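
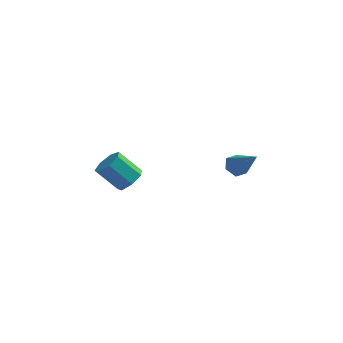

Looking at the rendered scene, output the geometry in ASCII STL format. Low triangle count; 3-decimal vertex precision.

solid 
facet normal 0.696 -0.034 -0.717
outer loop
vertex -2.893 -0.479 -1.354
vertex -3.396 -0.334 -1.849
vertex -2.988 0.126 -1.475
endloop
endfacet
facet normal 0.701 0.244 0.670
outer loop
vertex -2.893 -0.479 -1.354
vertex -2.988 0.126 -1.475
vertex -3.882 -0.431 -0.336
endloop
endfacet
facet normal 0.701 0.244 0.670
outer loop
vertex -3.882 -0.431 -0.336
vertex -2.988 0.126 -1.475
vertex -3.977 0.175 -0.457
endloop
endfacet
facet normal -0.697 0.034 0.717
outer loop
vertex -3.882 -0.431 -0.336
vertex -3.977 0.175 -0.457
vertex -4.384 -0.286 -0.831
endloop
endfacet
facet normal 0.696 -0.034 -0.717
outer loop
vertex -2.988 0.126 -1.475
vertex -3.396 -0.334 -1.849
vertex -3.39 0.385 -1.877
endloop
endfacet
facet normal 0.319 0.909 0.267
outer loop
vertex -2.988 0.126 -1.475
vertex -3.39 0.385 -1.877
vertex -3.977 0.175 -0.457
endloop
endfacet
facet normal 0.320 0.909 0.267
outer loop
vertex -3.977 0.175 -0.457
vertex -3.39 0.385 -1.877
vertex -4.378 0.434 -0.859
endloop
endfacet
facet normal -0.697 0.034 0.717
outer loop
vertex -3.977 0.175 -0.457
vertex -4.378 0.434 -0.859
vertex -4.384 -0.286 -0.831
endloop
endfacet
facet normal 0.697 -0.034 -0.716
outer loop
vertex -3.39 0.385 -1.877
vertex -3.396 -0.334 -1.849
vertex -3.796 0.102 -2.259
endloop
endfacet
facet normal -0.304 0.891 -0.337
outer loop
vertex -3.39 0.385 -1.877
vertex -3.796 0.102 -2.259
vertex -4.378 0.434 -0.859
endloop
endfacet
facet normal -0.303 0.891 -0.337
outer loop
vertex -4.378 0.434 -0.859
vertex -3.796 0.102 -2.259
vertex -4.785 0.151 -1.241
endloop
endfacet
facet normal -0.696 0.034 0.717
outer loop
vertex -4.378 0.434 -0.859
vertex -4.785 0.151 -1.241
vertex -4.384 -0.286 -0.831
endloop
endfacet
facet normal 0.696 -0.035 -0.717
outer loop
vertex -3.796 0.102 -2.259
vertex -3.396 -0.334 -1.849
vertex -3.901 -0.509 -2.331
endloop
endfacet
facet normal -0.698 0.201 -0.688
outer loop
vertex -3.796 0.102 -2.259
vertex -3.901 -0.509 -2.331
vertex -4.785 0.151 -1.241
endloop
endfacet
facet normal -0.698 0.201 -0.687
outer loop
vertex -4.785 0.151 -1.241
vertex -3.901 -0.509 -2.331
vertex -4.89 -0.461 -1.313
endloop
endfacet
facet normal -0.696 0.035 0.718
outer loop
vertex -4.785 0.151 -1.241
vertex -4.89 -0.461 -1.313
vertex -4.384 -0.286 -0.831
endloop
endfacet
facet normal 0.696 -0.033 -0.717
outer loop
vertex -3.901 -0.509 -2.331
vertex -3.396 -0.334 -1.849
vertex -3.625 -0.989 -2.041
endloop
endfacet
facet normal -0.566 -0.640 -0.520
outer loop
vertex -3.901 -0.509 -2.331
vertex -3.625 -0.989 -2.041
vertex -4.89 -0.461 -1.313
endloop
endfacet
facet normal -0.566 -0.640 -0.520
outer loop
vertex -4.89 -0.461 -1.313
vertex -3.625 -0.989 -2.041
vertex -4.614 -0.941 -1.023
endloop
endfacet
facet normal -0.695 0.034 0.718
outer loop
vertex -4.89 -0.461 -1.313
vertex -4.614 -0.941 -1.023
vertex -4.384 -0.286 -0.831
endloop
endfacet
facet normal 0.697 -0.034 -0.717
outer loop
vertex -3.625 -0.989 -2.041
vertex -3.396 -0.334 -1.849
vertex -3.177 -0.976 -1.606
endloop
endfacet
facet normal -0.009 -0.999 0.039
outer loop
vertex -3.625 -0.989 -2.041
vertex -3.177 -0.976 -1.606
vertex -4.614 -0.941 -1.023
endloop
endfacet
facet normal -0.008 -0.999 0.040
outer loop
vertex -4.614 -0.941 -1.023
vertex -3.177 -0.976 -1.606
vertex -4.166 -0.927 -0.588
endloop
endfacet
facet normal -0.697 0.035 0.716
outer loop
vertex -4.614 -0.941 -1.023
vertex -4.166 -0.927 -0.588
vertex -4.384 -0.286 -0.831
endloop
endfacet
facet normal 0.696 -0.034 -0.717
outer loop
vertex -3.177 -0.976 -1.606
vertex -3.396 -0.334 -1.849
vertex -2.893 -0.479 -1.354
endloop
endfacet
facet normal 0.556 -0.606 0.569
outer loop
vertex -3.177 -0.976 -1.606
vertex -2.893 -0.479 -1.354
vertex -4.166 -0.927 -0.588
endloop
endfacet
facet normal 0.556 -0.607 0.568
outer loop
vertex -4.166 -0.927 -0.588
vertex -2.893 -0.479 -1.354
vertex -3.882 -0.431 -0.336
endloop
endfacet
facet normal -0.697 0.035 0.717
outer loop
vertex -4.166 -0.927 -0.588
vertex -3.882 -0.431 -0.336
vertex -4.384 -0.286 -0.831
endloop
endfacet
facet normal -0.576 0.417 -0.703
outer loop
vertex 1.565 -0.389 -0.059
vertex 1.186 -0.825 -0.007
vertex 1.129 -0.35 0.321
endloop
endfacet
facet normal 0.477 0.742 0.471
outer loop
vertex 1.565 -0.389 -0.059
vertex 1.129 -0.35 0.321
vertex 2.114 -1.495 1.127
endloop
endfacet
facet normal -0.577 0.416 -0.703
outer loop
vertex 1.129 -0.35 0.321
vertex 1.186 -0.825 -0.007
vertex 0.75 -0.786 0.374
endloop
endfacet
facet normal -0.297 0.365 0.882
outer loop
vertex 1.129 -0.35 0.321
vertex 0.75 -0.786 0.374
vertex 2.114 -1.495 1.127
endloop
endfacet
facet normal -0.577 0.416 -0.703
outer loop
vertex 0.75 -0.786 0.374
vertex 1.186 -0.825 -0.007
vertex 0.807 -1.261 0.046
endloop
endfacet
facet normal -0.603 -0.501 0.621
outer loop
vertex 0.75 -0.786 0.374
vertex 0.807 -1.261 0.046
vertex 2.114 -1.495 1.127
endloop
endfacet
facet normal -0.576 0.415 -0.704
outer loop
vertex 0.807 -1.261 0.046
vertex 1.186 -0.825 -0.007
vertex 1.243 -1.3 -0.334
endloop
endfacet
facet normal -0.134 -0.990 -0.052
outer loop
vertex 0.807 -1.261 0.046
vertex 1.243 -1.3 -0.334
vertex 2.114 -1.495 1.127
endloop
endfacet
facet normal -0.576 0.416 -0.704
outer loop
vertex 1.243 -1.3 -0.334
vertex 1.186 -0.825 -0.007
vertex 1.622 -0.865 -0.387
endloop
endfacet
facet normal 0.640 -0.614 -0.463
outer loop
vertex 1.243 -1.3 -0.334
vertex 1.622 -0.865 -0.387
vertex 2.114 -1.495 1.127
endloop
endfacet
facet normal -0.575 0.416 -0.704
outer loop
vertex 1.622 -0.865 -0.387
vertex 1.186 -0.825 -0.007
vertex 1.565 -0.389 -0.059
endloop
endfacet
facet normal 0.946 0.253 -0.202
outer loop
vertex 1.622 -0.865 -0.387
vertex 1.565 -0.389 -0.059
vertex 2.114 -1.495 1.127
endloop
endfacet

endsolid


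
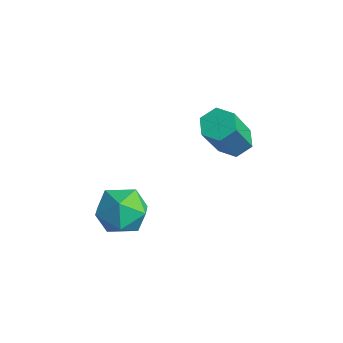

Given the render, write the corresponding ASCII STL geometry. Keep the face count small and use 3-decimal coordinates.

solid 
facet normal -0.214 0.493 -0.843
outer loop
vertex 0.487 2.974 -0.918
vertex 0.014 3.282 -0.618
vertex 0.604 3.529 -0.623
endloop
endfacet
facet normal 0.959 -0.055 -0.277
outer loop
vertex 0.487 2.974 -0.918
vertex 0.604 3.529 -0.623
vertex 0.96 1.89 0.937
endloop
endfacet
facet normal 0.960 -0.054 -0.276
outer loop
vertex 0.96 1.89 0.937
vertex 0.604 3.529 -0.623
vertex 1.076 2.446 1.232
endloop
endfacet
facet normal 0.216 -0.492 0.843
outer loop
vertex 0.96 1.89 0.937
vertex 1.076 2.446 1.232
vertex 0.486 2.198 1.238
endloop
endfacet
facet normal -0.213 0.492 -0.844
outer loop
vertex 0.604 3.529 -0.623
vertex 0.014 3.282 -0.618
vertex 0.13 3.838 -0.323
endloop
endfacet
facet normal 0.638 0.725 0.261
outer loop
vertex 0.604 3.529 -0.623
vertex 0.13 3.838 -0.323
vertex 1.076 2.446 1.232
endloop
endfacet
facet normal 0.638 0.725 0.261
outer loop
vertex 1.076 2.446 1.232
vertex 0.13 3.838 -0.323
vertex 0.603 2.754 1.533
endloop
endfacet
facet normal 0.216 -0.493 0.843
outer loop
vertex 1.076 2.446 1.232
vertex 0.603 2.754 1.533
vertex 0.486 2.198 1.238
endloop
endfacet
facet normal -0.216 0.492 -0.843
outer loop
vertex 0.13 3.838 -0.323
vertex 0.014 3.282 -0.618
vertex -0.46 3.59 -0.317
endloop
endfacet
facet normal -0.322 0.779 0.537
outer loop
vertex 0.13 3.838 -0.323
vertex -0.46 3.59 -0.317
vertex 0.603 2.754 1.533
endloop
endfacet
facet normal -0.323 0.779 0.538
outer loop
vertex 0.603 2.754 1.533
vertex -0.46 3.59 -0.317
vertex 0.013 2.506 1.538
endloop
endfacet
facet normal 0.214 -0.493 0.843
outer loop
vertex 0.603 2.754 1.533
vertex 0.013 2.506 1.538
vertex 0.486 2.198 1.238
endloop
endfacet
facet normal -0.216 0.492 -0.843
outer loop
vertex -0.46 3.59 -0.317
vertex 0.014 3.282 -0.618
vertex -0.576 3.034 -0.612
endloop
endfacet
facet normal -0.960 0.054 0.276
outer loop
vertex -0.46 3.59 -0.317
vertex -0.576 3.034 -0.612
vertex 0.013 2.506 1.538
endloop
endfacet
facet normal -0.959 0.055 0.276
outer loop
vertex 0.013 2.506 1.538
vertex -0.576 3.034 -0.612
vertex -0.104 1.951 1.243
endloop
endfacet
facet normal 0.214 -0.493 0.843
outer loop
vertex 0.013 2.506 1.538
vertex -0.104 1.951 1.243
vertex 0.486 2.198 1.238
endloop
endfacet
facet normal -0.216 0.493 -0.843
outer loop
vertex -0.576 3.034 -0.612
vertex 0.014 3.282 -0.618
vertex -0.103 2.726 -0.913
endloop
endfacet
facet normal -0.638 -0.725 -0.261
outer loop
vertex -0.576 3.034 -0.612
vertex -0.103 2.726 -0.913
vertex -0.104 1.951 1.243
endloop
endfacet
facet normal -0.638 -0.725 -0.261
outer loop
vertex -0.104 1.951 1.243
vertex -0.103 2.726 -0.913
vertex 0.37 1.642 0.943
endloop
endfacet
facet normal 0.213 -0.492 0.844
outer loop
vertex -0.104 1.951 1.243
vertex 0.37 1.642 0.943
vertex 0.486 2.198 1.238
endloop
endfacet
facet normal -0.214 0.493 -0.843
outer loop
vertex -0.103 2.726 -0.913
vertex 0.014 3.282 -0.618
vertex 0.487 2.974 -0.918
endloop
endfacet
facet normal 0.323 -0.779 -0.537
outer loop
vertex -0.103 2.726 -0.913
vertex 0.487 2.974 -0.918
vertex 0.37 1.642 0.943
endloop
endfacet
facet normal 0.322 -0.779 -0.538
outer loop
vertex 0.37 1.642 0.943
vertex 0.487 2.974 -0.918
vertex 0.96 1.89 0.937
endloop
endfacet
facet normal 0.216 -0.492 0.843
outer loop
vertex 0.37 1.642 0.943
vertex 0.96 1.89 0.937
vertex 0.486 2.198 1.238
endloop
endfacet
facet normal -0.223 -0.613 0.758
outer loop
vertex -1.747 -0.574 -2.268
vertex -1.272 -1.311 -2.724
vertex -0.783 -0.719 -2.101
endloop
endfacet
facet normal -0.162 0.060 0.985
outer loop
vertex -1.747 -0.574 -2.268
vertex -0.783 -0.719 -2.101
vertex -1.132 0.199 -2.214
endloop
endfacet
facet normal -0.632 0.459 0.624
outer loop
vertex -1.747 -0.574 -2.268
vertex -1.132 0.199 -2.214
vertex -1.836 0.174 -2.908
endloop
endfacet
facet normal -0.984 0.032 0.174
outer loop
vertex -1.747 -0.574 -2.268
vertex -1.836 0.174 -2.908
vertex -1.922 -0.759 -3.223
endloop
endfacet
facet normal -0.732 -0.631 0.256
outer loop
vertex -1.747 -0.574 -2.268
vertex -1.922 -0.759 -3.223
vertex -1.272 -1.311 -2.724
endloop
endfacet
facet normal 0.494 0.289 0.820
outer loop
vertex -1.132 0.199 -2.214
vertex -0.783 -0.719 -2.101
vertex -0.278 -0.061 -2.637
endloop
endfacet
facet normal 0.393 -0.801 0.452
outer loop
vertex -0.783 -0.719 -2.101
vertex -1.272 -1.311 -2.724
vertex -0.364 -0.994 -2.952
endloop
endfacet
facet normal -0.430 -0.829 -0.358
outer loop
vertex -1.272 -1.311 -2.724
vertex -1.922 -0.759 -3.223
vertex -1.068 -1.019 -3.646
endloop
endfacet
facet normal -0.837 0.243 -0.491
outer loop
vertex -1.922 -0.759 -3.223
vertex -1.836 0.174 -2.908
vertex -1.417 -0.101 -3.759
endloop
endfacet
facet normal -0.267 0.934 0.237
outer loop
vertex -1.836 0.174 -2.908
vertex -1.132 0.199 -2.214
vertex -0.928 0.491 -3.136
endloop
endfacet
facet normal 0.984 -0.032 -0.174
outer loop
vertex -0.453 -0.246 -3.592
vertex -0.278 -0.061 -2.637
vertex -0.364 -0.994 -2.952
endloop
endfacet
facet normal 0.632 -0.459 -0.624
outer loop
vertex -0.453 -0.246 -3.592
vertex -0.364 -0.994 -2.952
vertex -1.068 -1.019 -3.646
endloop
endfacet
facet normal 0.162 -0.060 -0.985
outer loop
vertex -0.453 -0.246 -3.592
vertex -1.068 -1.019 -3.646
vertex -1.417 -0.101 -3.759
endloop
endfacet
facet normal 0.223 0.613 -0.758
outer loop
vertex -0.453 -0.246 -3.592
vertex -1.417 -0.101 -3.759
vertex -0.928 0.491 -3.136
endloop
endfacet
facet normal 0.732 0.631 -0.256
outer loop
vertex -0.453 -0.246 -3.592
vertex -0.928 0.491 -3.136
vertex -0.278 -0.061 -2.637
endloop
endfacet
facet normal 0.837 -0.243 0.491
outer loop
vertex -0.364 -0.994 -2.952
vertex -0.278 -0.061 -2.637
vertex -0.783 -0.719 -2.101
endloop
endfacet
facet normal 0.267 -0.934 -0.237
outer loop
vertex -1.068 -1.019 -3.646
vertex -0.364 -0.994 -2.952
vertex -1.272 -1.311 -2.724
endloop
endfacet
facet normal -0.494 -0.289 -0.820
outer loop
vertex -1.417 -0.101 -3.759
vertex -1.068 -1.019 -3.646
vertex -1.922 -0.759 -3.223
endloop
endfacet
facet normal -0.393 0.801 -0.452
outer loop
vertex -0.928 0.491 -3.136
vertex -1.417 -0.101 -3.759
vertex -1.836 0.174 -2.908
endloop
endfacet
facet normal 0.430 0.829 0.358
outer loop
vertex -0.278 -0.061 -2.637
vertex -0.928 0.491 -3.136
vertex -1.132 0.199 -2.214
endloop
endfacet

endsolid


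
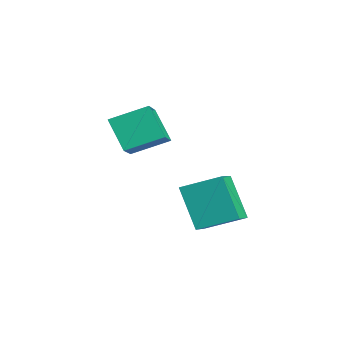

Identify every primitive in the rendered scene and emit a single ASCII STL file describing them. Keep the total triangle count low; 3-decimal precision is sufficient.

solid 
facet normal -0.560 -0.272 0.783
outer loop
vertex -0.436 -0.309 2.899
vertex -1.692 0.165 2.165
vertex -0.633 -1.913 2.201
endloop
endfacet
facet normal 0.820 -0.310 0.480
outer loop
vertex 0.332 -1.445 0.855
vertex -0.436 -0.309 2.899
vertex -0.633 -1.913 2.201
endloop
endfacet
facet normal -0.561 -0.272 0.782
outer loop
vertex -0.633 -1.913 2.201
vertex -1.692 0.165 2.165
vertex -1.888 -1.439 1.466
endloop
endfacet
facet normal -0.112 -0.911 -0.397
outer loop
vertex -1.888 -1.439 1.466
vertex 0.332 -1.445 0.855
vertex -0.633 -1.913 2.201
endloop
endfacet
facet normal 0.112 0.911 0.397
outer loop
vertex -0.436 -0.309 2.899
vertex -0.727 0.633 0.819
vertex -1.692 0.165 2.165
endloop
endfacet
facet normal 0.821 -0.310 0.480
outer loop
vertex 0.528 0.159 1.554
vertex -0.436 -0.309 2.899
vertex 0.332 -1.445 0.855
endloop
endfacet
facet normal 0.112 0.911 0.397
outer loop
vertex 0.528 0.159 1.554
vertex -0.727 0.633 0.819
vertex -0.436 -0.309 2.899
endloop
endfacet
facet normal -0.820 0.310 -0.481
outer loop
vertex -1.692 0.165 2.165
vertex -0.727 0.633 0.819
vertex -1.888 -1.439 1.466
endloop
endfacet
facet normal -0.112 -0.911 -0.397
outer loop
vertex -0.924 -0.971 0.121
vertex 0.332 -1.445 0.855
vertex -1.888 -1.439 1.466
endloop
endfacet
facet normal -0.821 0.310 -0.480
outer loop
vertex -1.888 -1.439 1.466
vertex -0.727 0.633 0.819
vertex -0.924 -0.971 0.121
endloop
endfacet
facet normal 0.560 0.273 -0.782
outer loop
vertex -0.924 -0.971 0.121
vertex 0.528 0.159 1.554
vertex 0.332 -1.445 0.855
endloop
endfacet
facet normal 0.561 0.272 -0.782
outer loop
vertex -0.727 0.633 0.819
vertex 0.528 0.159 1.554
vertex -0.924 -0.971 0.121
endloop
endfacet
facet normal -0.499 -0.205 0.842
outer loop
vertex 3.524 1.762 0.572
vertex 2.472 2.329 0.086
vertex 3.006 0.214 -0.113
endloop
endfacet
facet normal 0.816 -0.439 0.376
outer loop
vertex 4.068 0.651 -1.906
vertex 3.524 1.762 0.572
vertex 3.006 0.214 -0.113
endloop
endfacet
facet normal -0.498 -0.205 0.842
outer loop
vertex 3.006 0.214 -0.113
vertex 2.472 2.329 0.086
vertex 1.953 0.781 -0.598
endloop
endfacet
facet normal -0.293 -0.875 -0.387
outer loop
vertex 1.953 0.781 -0.598
vertex 4.068 0.651 -1.906
vertex 3.006 0.214 -0.113
endloop
endfacet
facet normal 0.293 0.875 0.387
outer loop
vertex 3.524 1.762 0.572
vertex 3.534 2.766 -1.707
vertex 2.472 2.329 0.086
endloop
endfacet
facet normal 0.816 -0.440 0.376
outer loop
vertex 4.587 2.199 -1.222
vertex 3.524 1.762 0.572
vertex 4.068 0.651 -1.906
endloop
endfacet
facet normal 0.293 0.875 0.387
outer loop
vertex 4.587 2.199 -1.222
vertex 3.534 2.766 -1.707
vertex 3.524 1.762 0.572
endloop
endfacet
facet normal -0.816 0.440 -0.376
outer loop
vertex 2.472 2.329 0.086
vertex 3.534 2.766 -1.707
vertex 1.953 0.781 -0.598
endloop
endfacet
facet normal -0.293 -0.875 -0.387
outer loop
vertex 3.016 1.218 -2.392
vertex 4.068 0.651 -1.906
vertex 1.953 0.781 -0.598
endloop
endfacet
facet normal -0.816 0.439 -0.376
outer loop
vertex 1.953 0.781 -0.598
vertex 3.534 2.766 -1.707
vertex 3.016 1.218 -2.392
endloop
endfacet
facet normal 0.499 0.205 -0.842
outer loop
vertex 3.016 1.218 -2.392
vertex 4.587 2.199 -1.222
vertex 4.068 0.651 -1.906
endloop
endfacet
facet normal 0.499 0.206 -0.842
outer loop
vertex 3.534 2.766 -1.707
vertex 4.587 2.199 -1.222
vertex 3.016 1.218 -2.392
endloop
endfacet

endsolid


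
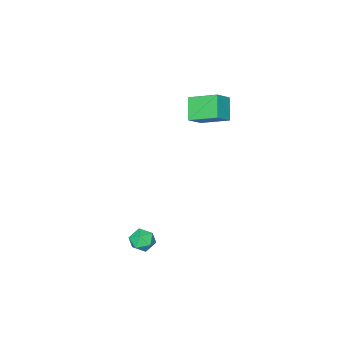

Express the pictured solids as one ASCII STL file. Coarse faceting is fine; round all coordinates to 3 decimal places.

solid 
facet normal 0.050 0.702 0.711
outer loop
vertex 3.487 1.89 -3.059
vertex 2.934 1.488 -2.623
vertex 3.722 1.33 -2.523
endloop
endfacet
facet normal 0.675 0.638 0.370
outer loop
vertex 3.487 1.89 -3.059
vertex 3.722 1.33 -2.523
vertex 4.08 1.372 -3.248
endloop
endfacet
facet normal 0.562 0.761 -0.323
outer loop
vertex 3.487 1.89 -3.059
vertex 4.08 1.372 -3.248
vertex 3.514 1.557 -3.796
endloop
endfacet
facet normal -0.133 0.901 -0.412
outer loop
vertex 3.487 1.89 -3.059
vertex 3.514 1.557 -3.796
vertex 2.806 1.629 -3.41
endloop
endfacet
facet normal -0.449 0.864 0.228
outer loop
vertex 3.487 1.89 -3.059
vertex 2.806 1.629 -3.41
vertex 2.934 1.488 -2.623
endloop
endfacet
facet normal 0.897 -0.037 0.441
outer loop
vertex 4.08 1.372 -3.248
vertex 3.722 1.33 -2.523
vertex 3.894 0.651 -2.93
endloop
endfacet
facet normal -0.113 0.065 0.991
outer loop
vertex 3.722 1.33 -2.523
vertex 2.934 1.488 -2.623
vertex 3.186 0.723 -2.544
endloop
endfacet
facet normal -0.921 0.330 0.209
outer loop
vertex 2.934 1.488 -2.623
vertex 2.806 1.629 -3.41
vertex 2.62 0.908 -3.092
endloop
endfacet
facet normal -0.410 0.390 -0.824
outer loop
vertex 2.806 1.629 -3.41
vertex 3.514 1.557 -3.796
vertex 2.978 0.95 -3.817
endloop
endfacet
facet normal 0.713 0.165 -0.681
outer loop
vertex 3.514 1.557 -3.796
vertex 4.08 1.372 -3.248
vertex 3.766 0.792 -3.717
endloop
endfacet
facet normal 0.133 -0.901 0.412
outer loop
vertex 3.213 0.39 -3.281
vertex 3.894 0.651 -2.93
vertex 3.186 0.723 -2.544
endloop
endfacet
facet normal -0.562 -0.761 0.323
outer loop
vertex 3.213 0.39 -3.281
vertex 3.186 0.723 -2.544
vertex 2.62 0.908 -3.092
endloop
endfacet
facet normal -0.675 -0.638 -0.370
outer loop
vertex 3.213 0.39 -3.281
vertex 2.62 0.908 -3.092
vertex 2.978 0.95 -3.817
endloop
endfacet
facet normal -0.050 -0.702 -0.711
outer loop
vertex 3.213 0.39 -3.281
vertex 2.978 0.95 -3.817
vertex 3.766 0.792 -3.717
endloop
endfacet
facet normal 0.449 -0.864 -0.228
outer loop
vertex 3.213 0.39 -3.281
vertex 3.766 0.792 -3.717
vertex 3.894 0.651 -2.93
endloop
endfacet
facet normal 0.410 -0.390 0.824
outer loop
vertex 3.186 0.723 -2.544
vertex 3.894 0.651 -2.93
vertex 3.722 1.33 -2.523
endloop
endfacet
facet normal -0.713 -0.165 0.681
outer loop
vertex 2.62 0.908 -3.092
vertex 3.186 0.723 -2.544
vertex 2.934 1.488 -2.623
endloop
endfacet
facet normal -0.897 0.037 -0.441
outer loop
vertex 2.978 0.95 -3.817
vertex 2.62 0.908 -3.092
vertex 2.806 1.629 -3.41
endloop
endfacet
facet normal 0.113 -0.065 -0.991
outer loop
vertex 3.766 0.792 -3.717
vertex 2.978 0.95 -3.817
vertex 3.514 1.557 -3.796
endloop
endfacet
facet normal 0.921 -0.330 -0.209
outer loop
vertex 3.894 0.651 -2.93
vertex 3.766 0.792 -3.717
vertex 4.08 1.372 -3.248
endloop
endfacet
facet normal -0.500 -0.505 0.703
outer loop
vertex -2.783 0.666 5.205
vertex -3.823 0.611 4.426
vertex -2.168 -0.929 4.497
endloop
endfacet
facet normal 0.799 0.042 0.599
outer loop
vertex -1.397 -0.151 3.414
vertex -2.783 0.666 5.205
vertex -2.168 -0.929 4.497
endloop
endfacet
facet normal -0.500 -0.505 0.703
outer loop
vertex -2.168 -0.929 4.497
vertex -3.823 0.611 4.426
vertex -3.207 -0.984 3.718
endloop
endfacet
facet normal 0.332 -0.862 -0.383
outer loop
vertex -3.207 -0.984 3.718
vertex -1.397 -0.151 3.414
vertex -2.168 -0.929 4.497
endloop
endfacet
facet normal -0.332 0.862 0.383
outer loop
vertex -2.783 0.666 5.205
vertex -3.052 1.389 3.343
vertex -3.823 0.611 4.426
endloop
endfacet
facet normal 0.799 0.043 0.599
outer loop
vertex -2.013 1.444 4.122
vertex -2.783 0.666 5.205
vertex -1.397 -0.151 3.414
endloop
endfacet
facet normal -0.333 0.862 0.383
outer loop
vertex -2.013 1.444 4.122
vertex -3.052 1.389 3.343
vertex -2.783 0.666 5.205
endloop
endfacet
facet normal -0.799 -0.043 -0.600
outer loop
vertex -3.823 0.611 4.426
vertex -3.052 1.389 3.343
vertex -3.207 -0.984 3.718
endloop
endfacet
facet normal 0.332 -0.862 -0.383
outer loop
vertex -2.437 -0.206 2.635
vertex -1.397 -0.151 3.414
vertex -3.207 -0.984 3.718
endloop
endfacet
facet normal -0.800 -0.042 -0.599
outer loop
vertex -3.207 -0.984 3.718
vertex -3.052 1.389 3.343
vertex -2.437 -0.206 2.635
endloop
endfacet
facet normal 0.500 0.505 -0.703
outer loop
vertex -2.437 -0.206 2.635
vertex -2.013 1.444 4.122
vertex -1.397 -0.151 3.414
endloop
endfacet
facet normal 0.500 0.505 -0.703
outer loop
vertex -3.052 1.389 3.343
vertex -2.013 1.444 4.122
vertex -2.437 -0.206 2.635
endloop
endfacet

endsolid


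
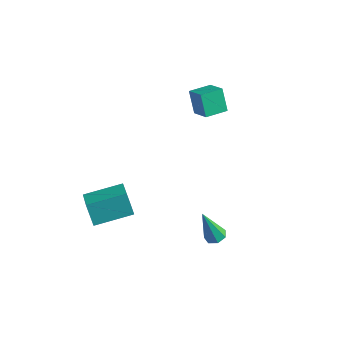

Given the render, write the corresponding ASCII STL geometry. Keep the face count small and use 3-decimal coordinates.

solid 
facet normal -0.808 0.303 -0.506
outer loop
vertex -2.193 3.274 3.306
vertex -1.721 4.385 3.219
vertex -1.6 2.932 2.154
endloop
endfacet
facet normal -0.390 -0.918 0.071
outer loop
vertex -0.599 2.555 2.781
vertex -2.193 3.274 3.306
vertex -1.6 2.932 2.154
endloop
endfacet
facet normal -0.808 0.303 -0.506
outer loop
vertex -1.6 2.932 2.154
vertex -1.721 4.385 3.219
vertex -1.128 4.043 2.067
endloop
endfacet
facet normal 0.442 -0.255 -0.860
outer loop
vertex -1.128 4.043 2.067
vertex -0.599 2.555 2.781
vertex -1.6 2.932 2.154
endloop
endfacet
facet normal -0.442 0.255 0.860
outer loop
vertex -2.193 3.274 3.306
vertex -0.72 4.008 3.846
vertex -1.721 4.385 3.219
endloop
endfacet
facet normal -0.390 -0.918 0.071
outer loop
vertex -1.192 2.897 3.933
vertex -2.193 3.274 3.306
vertex -0.599 2.555 2.781
endloop
endfacet
facet normal -0.442 0.255 0.860
outer loop
vertex -1.192 2.897 3.933
vertex -0.72 4.008 3.846
vertex -2.193 3.274 3.306
endloop
endfacet
facet normal 0.390 0.918 -0.071
outer loop
vertex -1.721 4.385 3.219
vertex -0.72 4.008 3.846
vertex -1.128 4.043 2.067
endloop
endfacet
facet normal 0.442 -0.255 -0.860
outer loop
vertex -0.127 3.666 2.694
vertex -0.599 2.555 2.781
vertex -1.128 4.043 2.067
endloop
endfacet
facet normal 0.390 0.918 -0.071
outer loop
vertex -1.128 4.043 2.067
vertex -0.72 4.008 3.846
vertex -0.127 3.666 2.694
endloop
endfacet
facet normal 0.808 -0.303 0.506
outer loop
vertex -0.127 3.666 2.694
vertex -1.192 2.897 3.933
vertex -0.599 2.555 2.781
endloop
endfacet
facet normal 0.808 -0.303 0.506
outer loop
vertex -0.72 4.008 3.846
vertex -1.192 2.897 3.933
vertex -0.127 3.666 2.694
endloop
endfacet
facet normal 0.257 0.203 -0.945
outer loop
vertex 2.773 -0.872 -2.384
vertex 2.343 -0.5 -2.421
vertex 2.88 -0.406 -2.255
endloop
endfacet
facet normal 0.847 -0.313 0.430
outer loop
vertex 2.773 -0.872 -2.384
vertex 2.88 -0.406 -2.255
vertex 1.837 -0.9 -0.559
endloop
endfacet
facet normal 0.257 0.203 -0.945
outer loop
vertex 2.88 -0.406 -2.255
vertex 2.343 -0.5 -2.421
vertex 2.582 -0.011 -2.251
endloop
endfacet
facet normal 0.667 0.497 0.555
outer loop
vertex 2.88 -0.406 -2.255
vertex 2.582 -0.011 -2.251
vertex 1.837 -0.9 -0.559
endloop
endfacet
facet normal 0.256 0.203 -0.945
outer loop
vertex 2.582 -0.011 -2.251
vertex 2.343 -0.5 -2.421
vertex 2.104 0.015 -2.375
endloop
endfacet
facet normal -0.066 0.895 0.441
outer loop
vertex 2.582 -0.011 -2.251
vertex 2.104 0.015 -2.375
vertex 1.837 -0.9 -0.559
endloop
endfacet
facet normal 0.255 0.203 -0.945
outer loop
vertex 2.104 0.015 -2.375
vertex 2.343 -0.5 -2.421
vertex 1.805 -0.346 -2.533
endloop
endfacet
facet normal -0.795 0.581 0.176
outer loop
vertex 2.104 0.015 -2.375
vertex 1.805 -0.346 -2.533
vertex 1.837 -0.9 -0.559
endloop
endfacet
facet normal 0.255 0.204 -0.945
outer loop
vertex 1.805 -0.346 -2.533
vertex 2.343 -0.5 -2.421
vertex 1.912 -0.823 -2.607
endloop
endfacet
facet normal -0.976 -0.212 -0.044
outer loop
vertex 1.805 -0.346 -2.533
vertex 1.912 -0.823 -2.607
vertex 1.837 -0.9 -0.559
endloop
endfacet
facet normal 0.256 0.203 -0.945
outer loop
vertex 1.912 -0.823 -2.607
vertex 2.343 -0.5 -2.421
vertex 2.342 -1.057 -2.541
endloop
endfacet
facet normal -0.471 -0.880 -0.050
outer loop
vertex 1.912 -0.823 -2.607
vertex 2.342 -1.057 -2.541
vertex 1.837 -0.9 -0.559
endloop
endfacet
facet normal 0.257 0.203 -0.945
outer loop
vertex 2.342 -1.057 -2.541
vertex 2.343 -0.5 -2.421
vertex 2.773 -0.872 -2.384
endloop
endfacet
facet normal 0.340 -0.927 0.160
outer loop
vertex 2.342 -1.057 -2.541
vertex 2.773 -0.872 -2.384
vertex 1.837 -0.9 -0.559
endloop
endfacet
facet normal -0.662 0.612 -0.433
outer loop
vertex -4.972 -1.71 -3.063
vertex -3.729 -0.089 -2.672
vertex -4.37 -1.889 -4.235
endloop
endfacet
facet normal -0.598 -0.779 -0.188
outer loop
vertex -3.351 -2.831 -3.568
vertex -4.972 -1.71 -3.063
vertex -4.37 -1.889 -4.235
endloop
endfacet
facet normal -0.662 0.612 -0.433
outer loop
vertex -4.37 -1.889 -4.235
vertex -3.729 -0.089 -2.672
vertex -3.127 -0.268 -3.844
endloop
endfacet
facet normal 0.453 -0.134 -0.881
outer loop
vertex -3.127 -0.268 -3.844
vertex -3.351 -2.831 -3.568
vertex -4.37 -1.889 -4.235
endloop
endfacet
facet normal -0.453 0.134 0.881
outer loop
vertex -4.972 -1.71 -3.063
vertex -2.71 -1.031 -2.005
vertex -3.729 -0.089 -2.672
endloop
endfacet
facet normal -0.598 -0.779 -0.188
outer loop
vertex -3.953 -2.652 -2.396
vertex -4.972 -1.71 -3.063
vertex -3.351 -2.831 -3.568
endloop
endfacet
facet normal -0.453 0.134 0.881
outer loop
vertex -3.953 -2.652 -2.396
vertex -2.71 -1.031 -2.005
vertex -4.972 -1.71 -3.063
endloop
endfacet
facet normal 0.598 0.779 0.188
outer loop
vertex -3.729 -0.089 -2.672
vertex -2.71 -1.031 -2.005
vertex -3.127 -0.268 -3.844
endloop
endfacet
facet normal 0.453 -0.134 -0.881
outer loop
vertex -2.108 -1.21 -3.177
vertex -3.351 -2.831 -3.568
vertex -3.127 -0.268 -3.844
endloop
endfacet
facet normal 0.598 0.779 0.188
outer loop
vertex -3.127 -0.268 -3.844
vertex -2.71 -1.031 -2.005
vertex -2.108 -1.21 -3.177
endloop
endfacet
facet normal 0.662 -0.612 0.433
outer loop
vertex -2.108 -1.21 -3.177
vertex -3.953 -2.652 -2.396
vertex -3.351 -2.831 -3.568
endloop
endfacet
facet normal 0.662 -0.612 0.433
outer loop
vertex -2.71 -1.031 -2.005
vertex -3.953 -2.652 -2.396
vertex -2.108 -1.21 -3.177
endloop
endfacet

endsolid


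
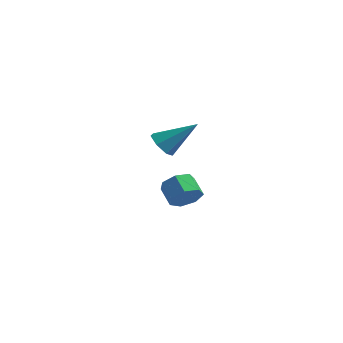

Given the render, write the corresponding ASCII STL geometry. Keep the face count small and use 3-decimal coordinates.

solid 
facet normal 0.743 -0.336 -0.579
outer loop
vertex -2.152 3.181 -2.834
vertex -2.633 2.35 -2.969
vertex -2.674 3.165 -3.494
endloop
endfacet
facet normal 0.252 0.942 -0.222
outer loop
vertex -2.152 3.181 -2.834
vertex -2.674 3.165 -3.494
vertex -3.125 3.621 -2.075
endloop
endfacet
facet normal 0.252 0.942 -0.222
outer loop
vertex -3.125 3.621 -2.075
vertex -2.674 3.165 -3.494
vertex -3.647 3.605 -2.735
endloop
endfacet
facet normal -0.743 0.336 0.579
outer loop
vertex -3.125 3.621 -2.075
vertex -3.647 3.605 -2.735
vertex -3.607 2.79 -2.211
endloop
endfacet
facet normal 0.742 -0.336 -0.580
outer loop
vertex -2.674 3.165 -3.494
vertex -2.633 2.35 -2.969
vertex -3.166 2.535 -3.759
endloop
endfacet
facet normal -0.328 0.572 -0.752
outer loop
vertex -2.674 3.165 -3.494
vertex -3.166 2.535 -3.759
vertex -3.647 3.605 -2.735
endloop
endfacet
facet normal -0.328 0.572 -0.752
outer loop
vertex -3.647 3.605 -2.735
vertex -3.166 2.535 -3.759
vertex -4.139 2.975 -3.0
endloop
endfacet
facet normal -0.742 0.336 0.579
outer loop
vertex -3.647 3.605 -2.735
vertex -4.139 2.975 -3.0
vertex -3.607 2.79 -2.211
endloop
endfacet
facet normal 0.743 -0.336 -0.580
outer loop
vertex -3.166 2.535 -3.759
vertex -2.633 2.35 -2.969
vertex -3.256 1.766 -3.429
endloop
endfacet
facet normal -0.661 -0.229 -0.714
outer loop
vertex -3.166 2.535 -3.759
vertex -3.256 1.766 -3.429
vertex -4.139 2.975 -3.0
endloop
endfacet
facet normal -0.661 -0.229 -0.715
outer loop
vertex -4.139 2.975 -3.0
vertex -3.256 1.766 -3.429
vertex -4.229 2.206 -2.671
endloop
endfacet
facet normal -0.743 0.335 0.579
outer loop
vertex -4.139 2.975 -3.0
vertex -4.229 2.206 -2.671
vertex -3.607 2.79 -2.211
endloop
endfacet
facet normal 0.743 -0.336 -0.579
outer loop
vertex -3.256 1.766 -3.429
vertex -2.633 2.35 -2.969
vertex -2.878 1.437 -2.753
endloop
endfacet
facet normal -0.496 -0.857 -0.140
outer loop
vertex -3.256 1.766 -3.429
vertex -2.878 1.437 -2.753
vertex -4.229 2.206 -2.671
endloop
endfacet
facet normal -0.496 -0.857 -0.141
outer loop
vertex -4.229 2.206 -2.671
vertex -2.878 1.437 -2.753
vertex -3.851 1.876 -1.995
endloop
endfacet
facet normal -0.743 0.335 0.579
outer loop
vertex -4.229 2.206 -2.671
vertex -3.851 1.876 -1.995
vertex -3.607 2.79 -2.211
endloop
endfacet
facet normal 0.742 -0.336 -0.580
outer loop
vertex -2.878 1.437 -2.753
vertex -2.633 2.35 -2.969
vertex -2.315 1.795 -2.24
endloop
endfacet
facet normal 0.042 -0.840 0.540
outer loop
vertex -2.878 1.437 -2.753
vertex -2.315 1.795 -2.24
vertex -3.851 1.876 -1.995
endloop
endfacet
facet normal 0.042 -0.840 0.541
outer loop
vertex -3.851 1.876 -1.995
vertex -2.315 1.795 -2.24
vertex -3.289 2.235 -1.481
endloop
endfacet
facet normal -0.743 0.335 0.579
outer loop
vertex -3.851 1.876 -1.995
vertex -3.289 2.235 -1.481
vertex -3.607 2.79 -2.211
endloop
endfacet
facet normal 0.743 -0.336 -0.579
outer loop
vertex -2.315 1.795 -2.24
vertex -2.633 2.35 -2.969
vertex -1.992 2.572 -2.276
endloop
endfacet
facet normal 0.549 -0.190 0.814
outer loop
vertex -2.315 1.795 -2.24
vertex -1.992 2.572 -2.276
vertex -3.289 2.235 -1.481
endloop
endfacet
facet normal 0.549 -0.190 0.814
outer loop
vertex -3.289 2.235 -1.481
vertex -1.992 2.572 -2.276
vertex -2.966 3.012 -1.517
endloop
endfacet
facet normal -0.743 0.336 0.579
outer loop
vertex -3.289 2.235 -1.481
vertex -2.966 3.012 -1.517
vertex -3.607 2.79 -2.211
endloop
endfacet
facet normal 0.743 -0.336 -0.579
outer loop
vertex -1.992 2.572 -2.276
vertex -2.633 2.35 -2.969
vertex -2.152 3.181 -2.834
endloop
endfacet
facet normal 0.642 0.603 0.474
outer loop
vertex -1.992 2.572 -2.276
vertex -2.152 3.181 -2.834
vertex -2.966 3.012 -1.517
endloop
endfacet
facet normal 0.642 0.602 0.474
outer loop
vertex -2.966 3.012 -1.517
vertex -2.152 3.181 -2.834
vertex -3.125 3.621 -2.075
endloop
endfacet
facet normal -0.743 0.336 0.579
outer loop
vertex -2.966 3.012 -1.517
vertex -3.125 3.621 -2.075
vertex -3.607 2.79 -2.211
endloop
endfacet
facet normal -0.625 -0.473 -0.621
outer loop
vertex 1.001 -3.257 2.552
vertex 0.492 -3.444 3.206
vertex 0.477 -2.761 2.701
endloop
endfacet
facet normal 0.512 0.693 -0.508
outer loop
vertex 1.001 -3.257 2.552
vertex 0.477 -2.761 2.701
vertex 1.848 -2.416 4.554
endloop
endfacet
facet normal -0.626 -0.473 -0.621
outer loop
vertex 0.477 -2.761 2.701
vertex 0.492 -3.444 3.206
vertex -0.036 -2.778 3.231
endloop
endfacet
facet normal -0.126 0.988 -0.091
outer loop
vertex 0.477 -2.761 2.701
vertex -0.036 -2.778 3.231
vertex 1.848 -2.416 4.554
endloop
endfacet
facet normal -0.626 -0.473 -0.621
outer loop
vertex -0.036 -2.778 3.231
vertex 0.492 -3.444 3.206
vertex -0.151 -3.297 3.742
endloop
endfacet
facet normal -0.514 0.657 0.552
outer loop
vertex -0.036 -2.778 3.231
vertex -0.151 -3.297 3.742
vertex 1.848 -2.416 4.554
endloop
endfacet
facet normal -0.625 -0.473 -0.620
outer loop
vertex -0.151 -3.297 3.742
vertex 0.492 -3.444 3.206
vertex 0.218 -3.926 3.85
endloop
endfacet
facet normal -0.357 -0.049 0.933
outer loop
vertex -0.151 -3.297 3.742
vertex 0.218 -3.926 3.85
vertex 1.848 -2.416 4.554
endloop
endfacet
facet normal -0.624 -0.474 -0.621
outer loop
vertex 0.218 -3.926 3.85
vertex 0.492 -3.444 3.206
vertex 0.794 -4.192 3.474
endloop
endfacet
facet normal 0.224 -0.600 0.768
outer loop
vertex 0.218 -3.926 3.85
vertex 0.794 -4.192 3.474
vertex 1.848 -2.416 4.554
endloop
endfacet
facet normal -0.624 -0.474 -0.621
outer loop
vertex 0.794 -4.192 3.474
vertex 0.492 -3.444 3.206
vertex 1.143 -3.894 2.896
endloop
endfacet
facet normal 0.794 -0.581 0.180
outer loop
vertex 0.794 -4.192 3.474
vertex 1.143 -3.894 2.896
vertex 1.848 -2.416 4.554
endloop
endfacet
facet normal -0.624 -0.474 -0.621
outer loop
vertex 1.143 -3.894 2.896
vertex 0.492 -3.444 3.206
vertex 1.001 -3.257 2.552
endloop
endfacet
facet normal 0.922 -0.004 -0.388
outer loop
vertex 1.143 -3.894 2.896
vertex 1.001 -3.257 2.552
vertex 1.848 -2.416 4.554
endloop
endfacet

endsolid


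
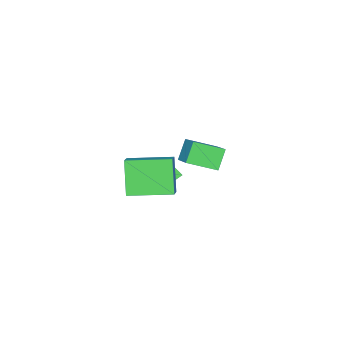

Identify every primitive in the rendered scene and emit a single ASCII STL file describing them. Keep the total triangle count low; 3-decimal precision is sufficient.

solid 
facet normal -0.349 -0.389 0.852
outer loop
vertex 2.224 -1.015 1.396
vertex 0.817 0.653 1.582
vertex 1.542 -1.533 0.88
endloop
endfacet
facet normal 0.643 -0.761 -0.085
outer loop
vertex 2.223 -0.773 -0.782
vertex 2.224 -1.015 1.396
vertex 1.542 -1.533 0.88
endloop
endfacet
facet normal -0.349 -0.389 0.852
outer loop
vertex 1.542 -1.533 0.88
vertex 0.817 0.653 1.582
vertex 0.135 0.135 1.066
endloop
endfacet
facet normal -0.682 -0.518 -0.516
outer loop
vertex 0.135 0.135 1.066
vertex 2.223 -0.773 -0.782
vertex 1.542 -1.533 0.88
endloop
endfacet
facet normal 0.682 0.518 0.516
outer loop
vertex 2.224 -1.015 1.396
vertex 1.498 1.413 -0.08
vertex 0.817 0.653 1.582
endloop
endfacet
facet normal 0.643 -0.761 -0.085
outer loop
vertex 2.905 -0.255 -0.266
vertex 2.224 -1.015 1.396
vertex 2.223 -0.773 -0.782
endloop
endfacet
facet normal 0.682 0.518 0.516
outer loop
vertex 2.905 -0.255 -0.266
vertex 1.498 1.413 -0.08
vertex 2.224 -1.015 1.396
endloop
endfacet
facet normal -0.643 0.761 0.085
outer loop
vertex 0.817 0.653 1.582
vertex 1.498 1.413 -0.08
vertex 0.135 0.135 1.066
endloop
endfacet
facet normal -0.682 -0.518 -0.516
outer loop
vertex 0.816 0.895 -0.596
vertex 2.223 -0.773 -0.782
vertex 0.135 0.135 1.066
endloop
endfacet
facet normal -0.643 0.761 0.085
outer loop
vertex 0.135 0.135 1.066
vertex 1.498 1.413 -0.08
vertex 0.816 0.895 -0.596
endloop
endfacet
facet normal 0.349 0.389 -0.852
outer loop
vertex 0.816 0.895 -0.596
vertex 2.905 -0.255 -0.266
vertex 2.223 -0.773 -0.782
endloop
endfacet
facet normal 0.349 0.389 -0.852
outer loop
vertex 1.498 1.413 -0.08
vertex 2.905 -0.255 -0.266
vertex 0.816 0.895 -0.596
endloop
endfacet
facet normal -0.820 0.285 0.496
outer loop
vertex -2.282 -2.771 -1.951
vertex -1.651 -2.07 -1.311
vertex -2.459 -1.874 -2.758
endloop
endfacet
facet normal -0.554 -0.615 -0.562
outer loop
vertex -1.549 -2.19 -3.309
vertex -2.282 -2.771 -1.951
vertex -2.459 -1.874 -2.758
endloop
endfacet
facet normal -0.820 0.285 0.496
outer loop
vertex -2.459 -1.874 -2.758
vertex -1.651 -2.07 -1.311
vertex -1.828 -1.173 -2.118
endloop
endfacet
facet normal -0.145 0.735 -0.662
outer loop
vertex -1.828 -1.173 -2.118
vertex -1.549 -2.19 -3.309
vertex -2.459 -1.874 -2.758
endloop
endfacet
facet normal 0.145 -0.735 0.662
outer loop
vertex -2.282 -2.771 -1.951
vertex -0.741 -2.386 -1.862
vertex -1.651 -2.07 -1.311
endloop
endfacet
facet normal -0.554 -0.615 -0.562
outer loop
vertex -1.372 -3.087 -2.502
vertex -2.282 -2.771 -1.951
vertex -1.549 -2.19 -3.309
endloop
endfacet
facet normal 0.145 -0.735 0.662
outer loop
vertex -1.372 -3.087 -2.502
vertex -0.741 -2.386 -1.862
vertex -2.282 -2.771 -1.951
endloop
endfacet
facet normal 0.554 0.615 0.562
outer loop
vertex -1.651 -2.07 -1.311
vertex -0.741 -2.386 -1.862
vertex -1.828 -1.173 -2.118
endloop
endfacet
facet normal -0.145 0.735 -0.662
outer loop
vertex -0.918 -1.489 -2.669
vertex -1.549 -2.19 -3.309
vertex -1.828 -1.173 -2.118
endloop
endfacet
facet normal 0.554 0.615 0.562
outer loop
vertex -1.828 -1.173 -2.118
vertex -0.741 -2.386 -1.862
vertex -0.918 -1.489 -2.669
endloop
endfacet
facet normal 0.820 -0.285 -0.496
outer loop
vertex -0.918 -1.489 -2.669
vertex -1.372 -3.087 -2.502
vertex -1.549 -2.19 -3.309
endloop
endfacet
facet normal 0.820 -0.285 -0.496
outer loop
vertex -0.741 -2.386 -1.862
vertex -1.372 -3.087 -2.502
vertex -0.918 -1.489 -2.669
endloop
endfacet
facet normal -0.640 0.690 -0.339
outer loop
vertex -4.962 -1.777 -2.131
vertex -4.037 -0.403 -1.082
vertex -4.192 -1.545 -3.114
endloop
endfacet
facet normal -0.472 -0.700 -0.535
outer loop
vertex -3.143 -2.677 -2.558
vertex -4.962 -1.777 -2.131
vertex -4.192 -1.545 -3.114
endloop
endfacet
facet normal -0.640 0.690 -0.339
outer loop
vertex -4.192 -1.545 -3.114
vertex -4.037 -0.403 -1.082
vertex -3.267 -0.172 -2.065
endloop
endfacet
facet normal 0.607 0.182 -0.774
outer loop
vertex -3.267 -0.172 -2.065
vertex -3.143 -2.677 -2.558
vertex -4.192 -1.545 -3.114
endloop
endfacet
facet normal -0.607 -0.182 0.774
outer loop
vertex -4.962 -1.777 -2.131
vertex -2.988 -1.535 -0.526
vertex -4.037 -0.403 -1.082
endloop
endfacet
facet normal -0.472 -0.701 -0.535
outer loop
vertex -3.913 -2.908 -1.575
vertex -4.962 -1.777 -2.131
vertex -3.143 -2.677 -2.558
endloop
endfacet
facet normal -0.607 -0.182 0.774
outer loop
vertex -3.913 -2.908 -1.575
vertex -2.988 -1.535 -0.526
vertex -4.962 -1.777 -2.131
endloop
endfacet
facet normal 0.473 0.701 0.535
outer loop
vertex -4.037 -0.403 -1.082
vertex -2.988 -1.535 -0.526
vertex -3.267 -0.172 -2.065
endloop
endfacet
facet normal 0.607 0.182 -0.774
outer loop
vertex -2.218 -1.303 -1.509
vertex -3.143 -2.677 -2.558
vertex -3.267 -0.172 -2.065
endloop
endfacet
facet normal 0.472 0.701 0.535
outer loop
vertex -3.267 -0.172 -2.065
vertex -2.988 -1.535 -0.526
vertex -2.218 -1.303 -1.509
endloop
endfacet
facet normal 0.640 -0.690 0.339
outer loop
vertex -2.218 -1.303 -1.509
vertex -3.913 -2.908 -1.575
vertex -3.143 -2.677 -2.558
endloop
endfacet
facet normal 0.640 -0.690 0.339
outer loop
vertex -2.988 -1.535 -0.526
vertex -3.913 -2.908 -1.575
vertex -2.218 -1.303 -1.509
endloop
endfacet

endsolid


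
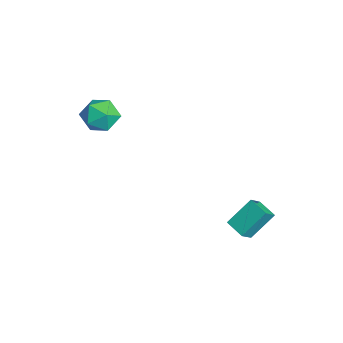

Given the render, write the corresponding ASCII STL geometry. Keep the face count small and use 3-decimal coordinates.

solid 
facet normal -0.884 -0.413 0.221
outer loop
vertex 2.541 2.7 0.544
vertex 2.099 3.28 -0.14
vertex 2.809 1.485 -0.658
endloop
endfacet
facet normal 0.442 -0.580 0.685
outer loop
vertex 3.781 1.94 -0.9
vertex 2.541 2.7 0.544
vertex 2.809 1.485 -0.658
endloop
endfacet
facet normal -0.884 -0.413 0.221
outer loop
vertex 2.809 1.485 -0.658
vertex 2.099 3.28 -0.14
vertex 2.367 2.065 -1.342
endloop
endfacet
facet normal 0.155 -0.702 -0.695
outer loop
vertex 2.367 2.065 -1.342
vertex 3.781 1.94 -0.9
vertex 2.809 1.485 -0.658
endloop
endfacet
facet normal -0.155 0.702 0.695
outer loop
vertex 2.541 2.7 0.544
vertex 3.071 3.735 -0.382
vertex 2.099 3.28 -0.14
endloop
endfacet
facet normal 0.442 -0.580 0.685
outer loop
vertex 3.513 3.155 0.302
vertex 2.541 2.7 0.544
vertex 3.781 1.94 -0.9
endloop
endfacet
facet normal -0.155 0.702 0.695
outer loop
vertex 3.513 3.155 0.302
vertex 3.071 3.735 -0.382
vertex 2.541 2.7 0.544
endloop
endfacet
facet normal -0.442 0.580 -0.685
outer loop
vertex 2.099 3.28 -0.14
vertex 3.071 3.735 -0.382
vertex 2.367 2.065 -1.342
endloop
endfacet
facet normal 0.155 -0.702 -0.695
outer loop
vertex 3.339 2.52 -1.584
vertex 3.781 1.94 -0.9
vertex 2.367 2.065 -1.342
endloop
endfacet
facet normal -0.442 0.580 -0.685
outer loop
vertex 2.367 2.065 -1.342
vertex 3.071 3.735 -0.382
vertex 3.339 2.52 -1.584
endloop
endfacet
facet normal 0.884 0.413 -0.221
outer loop
vertex 3.339 2.52 -1.584
vertex 3.513 3.155 0.302
vertex 3.781 1.94 -0.9
endloop
endfacet
facet normal 0.884 0.413 -0.221
outer loop
vertex 3.071 3.735 -0.382
vertex 3.513 3.155 0.302
vertex 3.339 2.52 -1.584
endloop
endfacet
facet normal -0.730 0.453 0.511
outer loop
vertex -3.772 -2.519 3.352
vertex -3.975 -3.442 3.881
vertex -3.257 -2.735 4.28
endloop
endfacet
facet normal -0.217 0.917 0.334
outer loop
vertex -3.772 -2.519 3.352
vertex -3.257 -2.735 4.28
vertex -2.715 -2.304 3.448
endloop
endfacet
facet normal -0.152 0.914 -0.377
outer loop
vertex -3.772 -2.519 3.352
vertex -2.715 -2.304 3.448
vertex -3.097 -2.744 2.535
endloop
endfacet
facet normal -0.625 0.448 -0.640
outer loop
vertex -3.772 -2.519 3.352
vertex -3.097 -2.744 2.535
vertex -3.875 -3.447 2.803
endloop
endfacet
facet normal -0.982 0.163 -0.092
outer loop
vertex -3.772 -2.519 3.352
vertex -3.875 -3.447 2.803
vertex -3.975 -3.442 3.881
endloop
endfacet
facet normal 0.397 0.684 0.613
outer loop
vertex -2.715 -2.304 3.448
vertex -3.257 -2.735 4.28
vertex -2.265 -3.093 4.037
endloop
endfacet
facet normal -0.434 -0.066 0.898
outer loop
vertex -3.257 -2.735 4.28
vertex -3.975 -3.442 3.881
vertex -3.043 -3.796 4.305
endloop
endfacet
facet normal -0.841 -0.536 -0.076
outer loop
vertex -3.975 -3.442 3.881
vertex -3.875 -3.447 2.803
vertex -3.425 -4.236 3.392
endloop
endfacet
facet normal -0.263 -0.076 -0.962
outer loop
vertex -3.875 -3.447 2.803
vertex -3.097 -2.744 2.535
vertex -2.883 -3.805 2.56
endloop
endfacet
facet normal 0.502 0.678 -0.537
outer loop
vertex -3.097 -2.744 2.535
vertex -2.715 -2.304 3.448
vertex -2.165 -3.098 2.959
endloop
endfacet
facet normal 0.625 -0.448 0.640
outer loop
vertex -2.368 -4.021 3.488
vertex -2.265 -3.093 4.037
vertex -3.043 -3.796 4.305
endloop
endfacet
facet normal 0.152 -0.914 0.377
outer loop
vertex -2.368 -4.021 3.488
vertex -3.043 -3.796 4.305
vertex -3.425 -4.236 3.392
endloop
endfacet
facet normal 0.217 -0.917 -0.334
outer loop
vertex -2.368 -4.021 3.488
vertex -3.425 -4.236 3.392
vertex -2.883 -3.805 2.56
endloop
endfacet
facet normal 0.730 -0.453 -0.511
outer loop
vertex -2.368 -4.021 3.488
vertex -2.883 -3.805 2.56
vertex -2.165 -3.098 2.959
endloop
endfacet
facet normal 0.982 -0.163 0.092
outer loop
vertex -2.368 -4.021 3.488
vertex -2.165 -3.098 2.959
vertex -2.265 -3.093 4.037
endloop
endfacet
facet normal 0.263 0.076 0.962
outer loop
vertex -3.043 -3.796 4.305
vertex -2.265 -3.093 4.037
vertex -3.257 -2.735 4.28
endloop
endfacet
facet normal -0.502 -0.678 0.537
outer loop
vertex -3.425 -4.236 3.392
vertex -3.043 -3.796 4.305
vertex -3.975 -3.442 3.881
endloop
endfacet
facet normal -0.397 -0.684 -0.613
outer loop
vertex -2.883 -3.805 2.56
vertex -3.425 -4.236 3.392
vertex -3.875 -3.447 2.803
endloop
endfacet
facet normal 0.434 0.066 -0.898
outer loop
vertex -2.165 -3.098 2.959
vertex -2.883 -3.805 2.56
vertex -3.097 -2.744 2.535
endloop
endfacet
facet normal 0.841 0.536 0.076
outer loop
vertex -2.265 -3.093 4.037
vertex -2.165 -3.098 2.959
vertex -2.715 -2.304 3.448
endloop
endfacet

endsolid


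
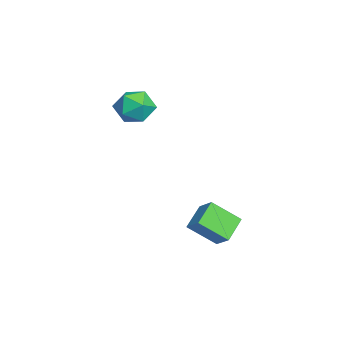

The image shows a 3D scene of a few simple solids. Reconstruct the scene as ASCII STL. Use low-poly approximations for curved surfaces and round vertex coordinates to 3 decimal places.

solid 
facet normal -0.736 0.245 0.631
outer loop
vertex -0.143 -3.104 3.53
vertex -0.03 -3.838 3.947
vertex 0.403 -3.144 4.182
endloop
endfacet
facet normal -0.404 0.828 0.389
outer loop
vertex -0.143 -3.104 3.53
vertex 0.403 -3.144 4.182
vertex 0.611 -2.712 3.478
endloop
endfacet
facet normal -0.454 0.830 -0.324
outer loop
vertex -0.143 -3.104 3.53
vertex 0.611 -2.712 3.478
vertex 0.306 -3.14 2.808
endloop
endfacet
facet normal -0.817 0.249 -0.520
outer loop
vertex -0.143 -3.104 3.53
vertex 0.306 -3.14 2.808
vertex -0.09 -3.836 3.097
endloop
endfacet
facet normal -0.991 -0.113 0.070
outer loop
vertex -0.143 -3.104 3.53
vertex -0.09 -3.836 3.097
vertex -0.03 -3.838 3.947
endloop
endfacet
facet normal 0.287 0.776 0.561
outer loop
vertex 0.611 -2.712 3.478
vertex 0.403 -3.144 4.182
vertex 1.19 -3.204 3.863
endloop
endfacet
facet normal -0.250 -0.167 0.954
outer loop
vertex 0.403 -3.144 4.182
vertex -0.03 -3.838 3.947
vertex 0.794 -3.9 4.152
endloop
endfacet
facet normal -0.664 -0.746 0.045
outer loop
vertex -0.03 -3.838 3.947
vertex -0.09 -3.836 3.097
vertex 0.489 -4.328 3.482
endloop
endfacet
facet normal -0.381 -0.161 -0.910
outer loop
vertex -0.09 -3.836 3.097
vertex 0.306 -3.14 2.808
vertex 0.697 -3.896 2.778
endloop
endfacet
facet normal 0.206 0.779 -0.592
outer loop
vertex 0.306 -3.14 2.808
vertex 0.611 -2.712 3.478
vertex 1.13 -3.202 3.013
endloop
endfacet
facet normal 0.817 -0.249 0.520
outer loop
vertex 1.243 -3.936 3.43
vertex 1.19 -3.204 3.863
vertex 0.794 -3.9 4.152
endloop
endfacet
facet normal 0.454 -0.830 0.324
outer loop
vertex 1.243 -3.936 3.43
vertex 0.794 -3.9 4.152
vertex 0.489 -4.328 3.482
endloop
endfacet
facet normal 0.404 -0.828 -0.389
outer loop
vertex 1.243 -3.936 3.43
vertex 0.489 -4.328 3.482
vertex 0.697 -3.896 2.778
endloop
endfacet
facet normal 0.736 -0.245 -0.631
outer loop
vertex 1.243 -3.936 3.43
vertex 0.697 -3.896 2.778
vertex 1.13 -3.202 3.013
endloop
endfacet
facet normal 0.991 0.113 -0.070
outer loop
vertex 1.243 -3.936 3.43
vertex 1.13 -3.202 3.013
vertex 1.19 -3.204 3.863
endloop
endfacet
facet normal 0.381 0.161 0.910
outer loop
vertex 0.794 -3.9 4.152
vertex 1.19 -3.204 3.863
vertex 0.403 -3.144 4.182
endloop
endfacet
facet normal -0.206 -0.779 0.592
outer loop
vertex 0.489 -4.328 3.482
vertex 0.794 -3.9 4.152
vertex -0.03 -3.838 3.947
endloop
endfacet
facet normal -0.287 -0.776 -0.561
outer loop
vertex 0.697 -3.896 2.778
vertex 0.489 -4.328 3.482
vertex -0.09 -3.836 3.097
endloop
endfacet
facet normal 0.250 0.167 -0.954
outer loop
vertex 1.13 -3.202 3.013
vertex 0.697 -3.896 2.778
vertex 0.306 -3.14 2.808
endloop
endfacet
facet normal 0.664 0.746 -0.045
outer loop
vertex 1.19 -3.204 3.863
vertex 1.13 -3.202 3.013
vertex 0.611 -2.712 3.478
endloop
endfacet
facet normal -0.639 -0.464 -0.614
outer loop
vertex 2.887 -1.188 -0.4
vertex 2.929 -0.125 -1.246
vertex 3.756 -1.659 -0.948
endloop
endfacet
facet normal -0.031 -0.782 0.623
outer loop
vertex 4.311 -1.255 -0.414
vertex 2.887 -1.188 -0.4
vertex 3.756 -1.659 -0.948
endloop
endfacet
facet normal -0.639 -0.464 -0.613
outer loop
vertex 3.756 -1.659 -0.948
vertex 2.929 -0.125 -1.246
vertex 3.797 -0.596 -1.795
endloop
endfacet
facet normal 0.769 -0.416 -0.485
outer loop
vertex 3.797 -0.596 -1.795
vertex 4.311 -1.255 -0.414
vertex 3.756 -1.659 -0.948
endloop
endfacet
facet normal -0.769 0.416 0.485
outer loop
vertex 2.887 -1.188 -0.4
vertex 3.484 0.279 -0.712
vertex 2.929 -0.125 -1.246
endloop
endfacet
facet normal -0.031 -0.782 0.622
outer loop
vertex 3.443 -0.784 0.135
vertex 2.887 -1.188 -0.4
vertex 4.311 -1.255 -0.414
endloop
endfacet
facet normal -0.769 0.416 0.485
outer loop
vertex 3.443 -0.784 0.135
vertex 3.484 0.279 -0.712
vertex 2.887 -1.188 -0.4
endloop
endfacet
facet normal 0.030 0.782 -0.623
outer loop
vertex 2.929 -0.125 -1.246
vertex 3.484 0.279 -0.712
vertex 3.797 -0.596 -1.795
endloop
endfacet
facet normal 0.769 -0.416 -0.485
outer loop
vertex 4.353 -0.192 -1.26
vertex 4.311 -1.255 -0.414
vertex 3.797 -0.596 -1.795
endloop
endfacet
facet normal 0.031 0.782 -0.623
outer loop
vertex 3.797 -0.596 -1.795
vertex 3.484 0.279 -0.712
vertex 4.353 -0.192 -1.26
endloop
endfacet
facet normal 0.639 0.463 0.614
outer loop
vertex 4.353 -0.192 -1.26
vertex 3.443 -0.784 0.135
vertex 4.311 -1.255 -0.414
endloop
endfacet
facet normal 0.639 0.464 0.614
outer loop
vertex 3.484 0.279 -0.712
vertex 3.443 -0.784 0.135
vertex 4.353 -0.192 -1.26
endloop
endfacet

endsolid


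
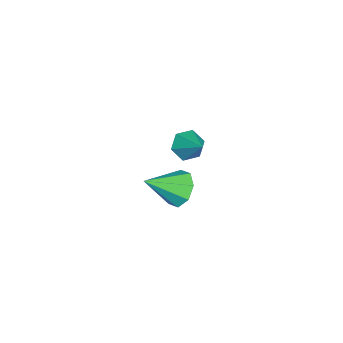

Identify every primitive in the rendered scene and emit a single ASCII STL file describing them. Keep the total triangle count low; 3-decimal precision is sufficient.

solid 
facet normal -0.425 0.717 -0.552
outer loop
vertex -1.947 -0.282 -2.503
vertex -2.548 -0.69 -2.57
vertex -2.316 -0.187 -2.095
endloop
endfacet
facet normal 0.740 0.310 0.597
outer loop
vertex -1.947 -0.282 -2.503
vertex -2.316 -0.187 -2.095
vertex -1.932 -1.73 -1.77
endloop
endfacet
facet normal -0.424 0.717 -0.553
outer loop
vertex -2.316 -0.187 -2.095
vertex -2.548 -0.69 -2.57
vertex -2.822 -0.386 -1.965
endloop
endfacet
facet normal 0.152 0.240 0.959
outer loop
vertex -2.316 -0.187 -2.095
vertex -2.822 -0.386 -1.965
vertex -1.932 -1.73 -1.77
endloop
endfacet
facet normal -0.425 0.717 -0.553
outer loop
vertex -2.822 -0.386 -1.965
vertex -2.548 -0.69 -2.57
vertex -3.167 -0.764 -2.19
endloop
endfacet
facet normal -0.421 -0.149 0.895
outer loop
vertex -2.822 -0.386 -1.965
vertex -3.167 -0.764 -2.19
vertex -1.932 -1.73 -1.77
endloop
endfacet
facet normal -0.425 0.717 -0.552
outer loop
vertex -3.167 -0.764 -2.19
vertex -2.548 -0.69 -2.57
vertex -3.15 -1.098 -2.637
endloop
endfacet
facet normal -0.641 -0.626 0.444
outer loop
vertex -3.167 -0.764 -2.19
vertex -3.15 -1.098 -2.637
vertex -1.932 -1.73 -1.77
endloop
endfacet
facet normal -0.425 0.717 -0.552
outer loop
vertex -3.15 -1.098 -2.637
vertex -2.548 -0.69 -2.57
vertex -2.78 -1.193 -3.045
endloop
endfacet
facet normal -0.381 -0.915 -0.132
outer loop
vertex -3.15 -1.098 -2.637
vertex -2.78 -1.193 -3.045
vertex -1.932 -1.73 -1.77
endloop
endfacet
facet normal -0.425 0.717 -0.552
outer loop
vertex -2.78 -1.193 -3.045
vertex -2.548 -0.69 -2.57
vertex -2.275 -0.994 -3.175
endloop
endfacet
facet normal 0.206 -0.845 -0.493
outer loop
vertex -2.78 -1.193 -3.045
vertex -2.275 -0.994 -3.175
vertex -1.932 -1.73 -1.77
endloop
endfacet
facet normal -0.426 0.717 -0.552
outer loop
vertex -2.275 -0.994 -3.175
vertex -2.548 -0.69 -2.57
vertex -1.929 -0.616 -2.951
endloop
endfacet
facet normal 0.778 -0.458 -0.430
outer loop
vertex -2.275 -0.994 -3.175
vertex -1.929 -0.616 -2.951
vertex -1.932 -1.73 -1.77
endloop
endfacet
facet normal -0.425 0.717 -0.552
outer loop
vertex -1.929 -0.616 -2.951
vertex -2.548 -0.69 -2.57
vertex -1.947 -0.282 -2.503
endloop
endfacet
facet normal 0.999 0.022 0.024
outer loop
vertex -1.929 -0.616 -2.951
vertex -1.947 -0.282 -2.503
vertex -1.932 -1.73 -1.77
endloop
endfacet
facet normal -0.615 -0.532 -0.582
outer loop
vertex -0.373 -0.167 1.056
vertex -0.792 -0.098 1.436
vertex -0.723 0.281 1.016
endloop
endfacet
facet normal 0.705 0.507 -0.496
outer loop
vertex -0.373 -0.167 1.056
vertex -0.723 0.281 1.016
vertex -0.128 0.478 2.064
endloop
endfacet
facet normal -0.616 -0.532 -0.581
outer loop
vertex -0.723 0.281 1.016
vertex -0.792 -0.098 1.436
vertex -1.142 0.351 1.396
endloop
endfacet
facet normal -0.002 0.983 -0.184
outer loop
vertex -0.723 0.281 1.016
vertex -1.142 0.351 1.396
vertex -0.128 0.478 2.064
endloop
endfacet
facet normal -0.616 -0.532 -0.581
outer loop
vertex -1.142 0.351 1.396
vertex -0.792 -0.098 1.436
vertex -1.211 -0.028 1.816
endloop
endfacet
facet normal -0.453 0.698 0.555
outer loop
vertex -1.142 0.351 1.396
vertex -1.211 -0.028 1.816
vertex -0.128 0.478 2.064
endloop
endfacet
facet normal -0.616 -0.533 -0.581
outer loop
vertex -1.211 -0.028 1.816
vertex -0.792 -0.098 1.436
vertex -0.862 -0.476 1.857
endloop
endfacet
facet normal -0.195 -0.062 0.979
outer loop
vertex -1.211 -0.028 1.816
vertex -0.862 -0.476 1.857
vertex -0.128 0.478 2.064
endloop
endfacet
facet normal -0.616 -0.533 -0.581
outer loop
vertex -0.862 -0.476 1.857
vertex -0.792 -0.098 1.436
vertex -0.443 -0.546 1.477
endloop
endfacet
facet normal 0.514 -0.540 0.666
outer loop
vertex -0.862 -0.476 1.857
vertex -0.443 -0.546 1.477
vertex -0.128 0.478 2.064
endloop
endfacet
facet normal -0.615 -0.532 -0.582
outer loop
vertex -0.443 -0.546 1.477
vertex -0.792 -0.098 1.436
vertex -0.373 -0.167 1.056
endloop
endfacet
facet normal 0.964 -0.256 -0.070
outer loop
vertex -0.443 -0.546 1.477
vertex -0.373 -0.167 1.056
vertex -0.128 0.478 2.064
endloop
endfacet

endsolid


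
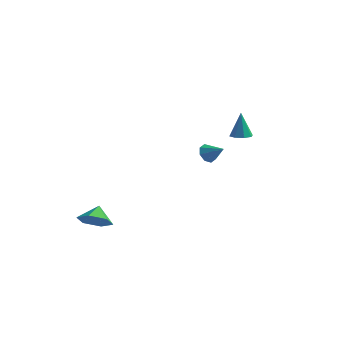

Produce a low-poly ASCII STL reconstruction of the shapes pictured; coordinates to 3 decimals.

solid 
facet normal 0.068 -0.103 -0.992
outer loop
vertex 4.077 1.443 2.444
vertex 3.409 1.453 2.397
vertex 3.892 1.917 2.382
endloop
endfacet
facet normal 0.850 0.380 0.365
outer loop
vertex 4.077 1.443 2.444
vertex 3.892 1.917 2.382
vertex 3.291 1.627 4.083
endloop
endfacet
facet normal 0.069 -0.104 -0.992
outer loop
vertex 3.892 1.917 2.382
vertex 3.409 1.453 2.397
vertex 3.424 2.119 2.328
endloop
endfacet
facet normal 0.354 0.893 0.277
outer loop
vertex 3.892 1.917 2.382
vertex 3.424 2.119 2.328
vertex 3.291 1.627 4.083
endloop
endfacet
facet normal 0.068 -0.104 -0.992
outer loop
vertex 3.424 2.119 2.328
vertex 3.409 1.453 2.397
vertex 2.947 1.931 2.315
endloop
endfacet
facet normal -0.363 0.904 0.226
outer loop
vertex 3.424 2.119 2.328
vertex 2.947 1.931 2.315
vertex 3.291 1.627 4.083
endloop
endfacet
facet normal 0.070 -0.103 -0.992
outer loop
vertex 2.947 1.931 2.315
vertex 3.409 1.453 2.397
vertex 2.74 1.463 2.349
endloop
endfacet
facet normal -0.881 0.407 0.241
outer loop
vertex 2.947 1.931 2.315
vertex 2.74 1.463 2.349
vertex 3.291 1.627 4.083
endloop
endfacet
facet normal 0.070 -0.102 -0.992
outer loop
vertex 2.74 1.463 2.349
vertex 3.409 1.453 2.397
vertex 2.926 0.988 2.411
endloop
endfacet
facet normal -0.897 -0.310 0.314
outer loop
vertex 2.74 1.463 2.349
vertex 2.926 0.988 2.411
vertex 3.291 1.627 4.083
endloop
endfacet
facet normal 0.070 -0.103 -0.992
outer loop
vertex 2.926 0.988 2.411
vertex 3.409 1.453 2.397
vertex 3.394 0.786 2.465
endloop
endfacet
facet normal -0.402 -0.823 0.402
outer loop
vertex 2.926 0.988 2.411
vertex 3.394 0.786 2.465
vertex 3.291 1.627 4.083
endloop
endfacet
facet normal 0.068 -0.103 -0.992
outer loop
vertex 3.394 0.786 2.465
vertex 3.409 1.453 2.397
vertex 3.871 0.974 2.478
endloop
endfacet
facet normal 0.316 -0.833 0.453
outer loop
vertex 3.394 0.786 2.465
vertex 3.871 0.974 2.478
vertex 3.291 1.627 4.083
endloop
endfacet
facet normal 0.068 -0.102 -0.992
outer loop
vertex 3.871 0.974 2.478
vertex 3.409 1.453 2.397
vertex 4.077 1.443 2.444
endloop
endfacet
facet normal 0.834 -0.335 0.438
outer loop
vertex 3.871 0.974 2.478
vertex 4.077 1.443 2.444
vertex 3.291 1.627 4.083
endloop
endfacet
facet normal -0.873 0.084 -0.481
outer loop
vertex 0.306 4.067 -0.961
vertex -0.018 3.694 -0.438
vertex 0.115 4.391 -0.558
endloop
endfacet
facet normal 0.708 0.675 -0.207
outer loop
vertex 0.306 4.067 -0.961
vertex 0.115 4.391 -0.558
vertex 1.098 3.586 0.178
endloop
endfacet
facet normal -0.872 0.083 -0.483
outer loop
vertex 0.115 4.391 -0.558
vertex -0.018 3.694 -0.438
vertex -0.155 4.306 -0.085
endloop
endfacet
facet normal 0.400 0.835 0.378
outer loop
vertex 0.115 4.391 -0.558
vertex -0.155 4.306 -0.085
vertex 1.098 3.586 0.178
endloop
endfacet
facet normal -0.873 0.082 -0.481
outer loop
vertex -0.155 4.306 -0.085
vertex -0.018 3.694 -0.438
vertex -0.344 3.862 0.182
endloop
endfacet
facet normal 0.095 0.483 0.870
outer loop
vertex -0.155 4.306 -0.085
vertex -0.344 3.862 0.182
vertex 1.098 3.586 0.178
endloop
endfacet
facet normal -0.872 0.085 -0.482
outer loop
vertex -0.344 3.862 0.182
vertex -0.018 3.694 -0.438
vertex -0.343 3.32 0.085
endloop
endfacet
facet normal -0.031 -0.176 0.984
outer loop
vertex -0.344 3.862 0.182
vertex -0.343 3.32 0.085
vertex 1.098 3.586 0.178
endloop
endfacet
facet normal -0.872 0.085 -0.482
outer loop
vertex -0.343 3.32 0.085
vertex -0.018 3.694 -0.438
vertex -0.152 2.996 -0.318
endloop
endfacet
facet normal 0.097 -0.753 0.651
outer loop
vertex -0.343 3.32 0.085
vertex -0.152 2.996 -0.318
vertex 1.098 3.586 0.178
endloop
endfacet
facet normal -0.872 0.084 -0.482
outer loop
vertex -0.152 2.996 -0.318
vertex -0.018 3.694 -0.438
vertex 0.118 3.081 -0.791
endloop
endfacet
facet normal 0.404 -0.912 0.067
outer loop
vertex -0.152 2.996 -0.318
vertex 0.118 3.081 -0.791
vertex 1.098 3.586 0.178
endloop
endfacet
facet normal -0.873 0.083 -0.480
outer loop
vertex 0.118 3.081 -0.791
vertex -0.018 3.694 -0.438
vertex 0.307 3.525 -1.058
endloop
endfacet
facet normal 0.710 -0.559 -0.427
outer loop
vertex 0.118 3.081 -0.791
vertex 0.307 3.525 -1.058
vertex 1.098 3.586 0.178
endloop
endfacet
facet normal -0.873 0.084 -0.481
outer loop
vertex 0.307 3.525 -1.058
vertex -0.018 3.694 -0.438
vertex 0.306 4.067 -0.961
endloop
endfacet
facet normal 0.836 0.098 -0.540
outer loop
vertex 0.307 3.525 -1.058
vertex 0.306 4.067 -0.961
vertex 1.098 3.586 0.178
endloop
endfacet
facet normal 0.191 -0.672 -0.715
outer loop
vertex -1.794 -3.741 -3.797
vertex -2.648 -4.297 -3.502
vertex -2.737 -3.539 -4.238
endloop
endfacet
facet normal 0.211 0.977 -0.004
outer loop
vertex -1.794 -3.741 -3.797
vertex -2.737 -3.539 -4.238
vertex -2.872 -3.503 -2.658
endloop
endfacet
facet normal 0.191 -0.672 -0.715
outer loop
vertex -2.737 -3.539 -4.238
vertex -2.648 -4.297 -3.502
vertex -3.59 -4.095 -3.943
endloop
endfacet
facet normal -0.561 0.825 -0.067
outer loop
vertex -2.737 -3.539 -4.238
vertex -3.59 -4.095 -3.943
vertex -2.872 -3.503 -2.658
endloop
endfacet
facet normal 0.190 -0.673 -0.715
outer loop
vertex -3.59 -4.095 -3.943
vertex -2.648 -4.297 -3.502
vertex -3.501 -4.852 -3.207
endloop
endfacet
facet normal -0.889 0.261 0.376
outer loop
vertex -3.59 -4.095 -3.943
vertex -3.501 -4.852 -3.207
vertex -2.872 -3.503 -2.658
endloop
endfacet
facet normal 0.190 -0.673 -0.715
outer loop
vertex -3.501 -4.852 -3.207
vertex -2.648 -4.297 -3.502
vertex -2.558 -5.054 -2.766
endloop
endfacet
facet normal -0.445 -0.152 0.883
outer loop
vertex -3.501 -4.852 -3.207
vertex -2.558 -5.054 -2.766
vertex -2.872 -3.503 -2.658
endloop
endfacet
facet normal 0.190 -0.673 -0.715
outer loop
vertex -2.558 -5.054 -2.766
vertex -2.648 -4.297 -3.502
vertex -1.705 -4.499 -3.061
endloop
endfacet
facet normal 0.327 0.000 0.945
outer loop
vertex -2.558 -5.054 -2.766
vertex -1.705 -4.499 -3.061
vertex -2.872 -3.503 -2.658
endloop
endfacet
facet normal 0.191 -0.672 -0.715
outer loop
vertex -1.705 -4.499 -3.061
vertex -2.648 -4.297 -3.502
vertex -1.794 -3.741 -3.797
endloop
endfacet
facet normal 0.655 0.564 0.502
outer loop
vertex -1.705 -4.499 -3.061
vertex -1.794 -3.741 -3.797
vertex -2.872 -3.503 -2.658
endloop
endfacet

endsolid


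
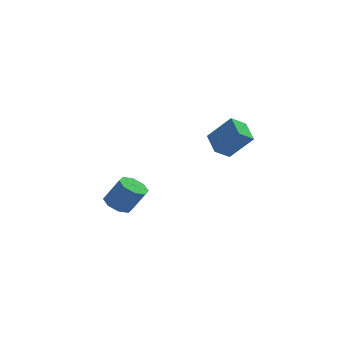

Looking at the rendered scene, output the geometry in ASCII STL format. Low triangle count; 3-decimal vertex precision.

solid 
facet normal -0.642 -0.571 0.511
outer loop
vertex 3.919 -4.512 4.176
vertex 3.312 -3.161 4.924
vertex 2.505 -4.296 2.639
endloop
endfacet
facet normal 0.366 -0.814 -0.451
outer loop
vertex 3.288 -3.599 2.016
vertex 3.919 -4.512 4.176
vertex 2.505 -4.296 2.639
endloop
endfacet
facet normal -0.642 -0.572 0.511
outer loop
vertex 2.505 -4.296 2.639
vertex 3.312 -3.161 4.924
vertex 1.897 -2.945 3.387
endloop
endfacet
facet normal -0.673 0.102 -0.732
outer loop
vertex 1.897 -2.945 3.387
vertex 3.288 -3.599 2.016
vertex 2.505 -4.296 2.639
endloop
endfacet
facet normal 0.674 -0.103 0.732
outer loop
vertex 3.919 -4.512 4.176
vertex 4.095 -2.464 4.301
vertex 3.312 -3.161 4.924
endloop
endfacet
facet normal 0.366 -0.814 -0.451
outer loop
vertex 4.703 -3.815 3.553
vertex 3.919 -4.512 4.176
vertex 3.288 -3.599 2.016
endloop
endfacet
facet normal 0.673 -0.103 0.732
outer loop
vertex 4.703 -3.815 3.553
vertex 4.095 -2.464 4.301
vertex 3.919 -4.512 4.176
endloop
endfacet
facet normal -0.366 0.814 0.451
outer loop
vertex 3.312 -3.161 4.924
vertex 4.095 -2.464 4.301
vertex 1.897 -2.945 3.387
endloop
endfacet
facet normal -0.673 0.103 -0.732
outer loop
vertex 2.681 -2.248 2.764
vertex 3.288 -3.599 2.016
vertex 1.897 -2.945 3.387
endloop
endfacet
facet normal -0.366 0.814 0.451
outer loop
vertex 1.897 -2.945 3.387
vertex 4.095 -2.464 4.301
vertex 2.681 -2.248 2.764
endloop
endfacet
facet normal 0.642 0.571 -0.511
outer loop
vertex 2.681 -2.248 2.764
vertex 4.703 -3.815 3.553
vertex 3.288 -3.599 2.016
endloop
endfacet
facet normal 0.642 0.572 -0.511
outer loop
vertex 4.095 -2.464 4.301
vertex 4.703 -3.815 3.553
vertex 2.681 -2.248 2.764
endloop
endfacet
facet normal -0.526 0.091 -0.846
outer loop
vertex -3.618 2.234 -5.116
vertex -4.378 2.732 -4.59
vertex -3.509 3.03 -5.098
endloop
endfacet
facet normal 0.840 -0.103 -0.533
outer loop
vertex -3.618 2.234 -5.116
vertex -3.509 3.03 -5.098
vertex -2.561 2.051 -3.416
endloop
endfacet
facet normal 0.840 -0.102 -0.533
outer loop
vertex -2.561 2.051 -3.416
vertex -3.509 3.03 -5.098
vertex -2.453 2.847 -3.398
endloop
endfacet
facet normal 0.526 -0.090 0.846
outer loop
vertex -2.561 2.051 -3.416
vertex -2.453 2.847 -3.398
vertex -3.322 2.548 -2.89
endloop
endfacet
facet normal -0.526 0.091 -0.846
outer loop
vertex -3.509 3.03 -5.098
vertex -4.378 2.732 -4.59
vertex -3.91 3.651 -4.782
endloop
endfacet
facet normal 0.689 0.628 -0.360
outer loop
vertex -3.509 3.03 -5.098
vertex -3.91 3.651 -4.782
vertex -2.453 2.847 -3.398
endloop
endfacet
facet normal 0.689 0.628 -0.361
outer loop
vertex -2.453 2.847 -3.398
vertex -3.91 3.651 -4.782
vertex -2.853 3.468 -3.082
endloop
endfacet
facet normal 0.526 -0.092 0.846
outer loop
vertex -2.453 2.847 -3.398
vertex -2.853 3.468 -3.082
vertex -3.322 2.548 -2.89
endloop
endfacet
facet normal -0.525 0.091 -0.846
outer loop
vertex -3.91 3.651 -4.782
vertex -4.378 2.732 -4.59
vertex -4.585 3.734 -4.354
endloop
endfacet
facet normal 0.136 0.990 0.022
outer loop
vertex -3.91 3.651 -4.782
vertex -4.585 3.734 -4.354
vertex -2.853 3.468 -3.082
endloop
endfacet
facet normal 0.135 0.991 0.023
outer loop
vertex -2.853 3.468 -3.082
vertex -4.585 3.734 -4.354
vertex -3.528 3.55 -2.654
endloop
endfacet
facet normal 0.525 -0.091 0.846
outer loop
vertex -2.853 3.468 -3.082
vertex -3.528 3.55 -2.654
vertex -3.322 2.548 -2.89
endloop
endfacet
facet normal -0.525 0.091 -0.846
outer loop
vertex -4.585 3.734 -4.354
vertex -4.378 2.732 -4.59
vertex -5.139 3.229 -4.064
endloop
endfacet
facet normal -0.498 0.773 0.393
outer loop
vertex -4.585 3.734 -4.354
vertex -5.139 3.229 -4.064
vertex -3.528 3.55 -2.654
endloop
endfacet
facet normal -0.498 0.773 0.393
outer loop
vertex -3.528 3.55 -2.654
vertex -5.139 3.229 -4.064
vertex -4.082 3.046 -2.364
endloop
endfacet
facet normal 0.526 -0.091 0.846
outer loop
vertex -3.528 3.55 -2.654
vertex -4.082 3.046 -2.364
vertex -3.322 2.548 -2.89
endloop
endfacet
facet normal -0.526 0.090 -0.846
outer loop
vertex -5.139 3.229 -4.064
vertex -4.378 2.732 -4.59
vertex -5.247 2.433 -4.082
endloop
endfacet
facet normal -0.840 0.102 0.533
outer loop
vertex -5.139 3.229 -4.064
vertex -5.247 2.433 -4.082
vertex -4.082 3.046 -2.364
endloop
endfacet
facet normal -0.840 0.103 0.533
outer loop
vertex -4.082 3.046 -2.364
vertex -5.247 2.433 -4.082
vertex -4.191 2.25 -2.382
endloop
endfacet
facet normal 0.526 -0.091 0.846
outer loop
vertex -4.082 3.046 -2.364
vertex -4.191 2.25 -2.382
vertex -3.322 2.548 -2.89
endloop
endfacet
facet normal -0.526 0.092 -0.846
outer loop
vertex -5.247 2.433 -4.082
vertex -4.378 2.732 -4.59
vertex -4.847 1.812 -4.398
endloop
endfacet
facet normal -0.690 -0.628 0.361
outer loop
vertex -5.247 2.433 -4.082
vertex -4.847 1.812 -4.398
vertex -4.191 2.25 -2.382
endloop
endfacet
facet normal -0.689 -0.629 0.361
outer loop
vertex -4.191 2.25 -2.382
vertex -4.847 1.812 -4.398
vertex -3.79 1.629 -2.698
endloop
endfacet
facet normal 0.526 -0.091 0.846
outer loop
vertex -4.191 2.25 -2.382
vertex -3.79 1.629 -2.698
vertex -3.322 2.548 -2.89
endloop
endfacet
facet normal -0.525 0.091 -0.846
outer loop
vertex -4.847 1.812 -4.398
vertex -4.378 2.732 -4.59
vertex -4.172 1.73 -4.826
endloop
endfacet
facet normal -0.135 -0.991 -0.023
outer loop
vertex -4.847 1.812 -4.398
vertex -4.172 1.73 -4.826
vertex -3.79 1.629 -2.698
endloop
endfacet
facet normal -0.136 -0.990 -0.023
outer loop
vertex -3.79 1.629 -2.698
vertex -4.172 1.73 -4.826
vertex -3.115 1.546 -3.126
endloop
endfacet
facet normal 0.525 -0.091 0.846
outer loop
vertex -3.79 1.629 -2.698
vertex -3.115 1.546 -3.126
vertex -3.322 2.548 -2.89
endloop
endfacet
facet normal -0.526 0.091 -0.846
outer loop
vertex -4.172 1.73 -4.826
vertex -4.378 2.732 -4.59
vertex -3.618 2.234 -5.116
endloop
endfacet
facet normal 0.498 -0.773 -0.393
outer loop
vertex -4.172 1.73 -4.826
vertex -3.618 2.234 -5.116
vertex -3.115 1.546 -3.126
endloop
endfacet
facet normal 0.499 -0.773 -0.393
outer loop
vertex -3.115 1.546 -3.126
vertex -3.618 2.234 -5.116
vertex -2.561 2.051 -3.416
endloop
endfacet
facet normal 0.525 -0.091 0.846
outer loop
vertex -3.115 1.546 -3.126
vertex -2.561 2.051 -3.416
vertex -3.322 2.548 -2.89
endloop
endfacet

endsolid


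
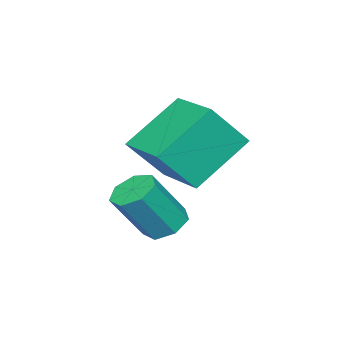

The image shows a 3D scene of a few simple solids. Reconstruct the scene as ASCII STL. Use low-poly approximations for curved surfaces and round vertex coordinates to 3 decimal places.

solid 
facet normal -0.691 0.336 0.640
outer loop
vertex -0.942 -3.342 4.808
vertex 0.018 -1.712 4.99
vertex -1.825 -2.676 3.504
endloop
endfacet
facet normal -0.505 -0.858 -0.096
outer loop
vertex -0.318 -3.408 2.11
vertex -0.942 -3.342 4.808
vertex -1.825 -2.676 3.504
endloop
endfacet
facet normal -0.691 0.336 0.640
outer loop
vertex -1.825 -2.676 3.504
vertex 0.018 -1.712 4.99
vertex -0.865 -1.046 3.686
endloop
endfacet
facet normal -0.516 0.389 -0.763
outer loop
vertex -0.865 -1.046 3.686
vertex -0.318 -3.408 2.11
vertex -1.825 -2.676 3.504
endloop
endfacet
facet normal 0.516 -0.389 0.763
outer loop
vertex -0.942 -3.342 4.808
vertex 1.525 -2.444 3.596
vertex 0.018 -1.712 4.99
endloop
endfacet
facet normal -0.505 -0.858 -0.096
outer loop
vertex 0.565 -4.074 3.414
vertex -0.942 -3.342 4.808
vertex -0.318 -3.408 2.11
endloop
endfacet
facet normal 0.516 -0.389 0.763
outer loop
vertex 0.565 -4.074 3.414
vertex 1.525 -2.444 3.596
vertex -0.942 -3.342 4.808
endloop
endfacet
facet normal 0.505 0.858 0.096
outer loop
vertex 0.018 -1.712 4.99
vertex 1.525 -2.444 3.596
vertex -0.865 -1.046 3.686
endloop
endfacet
facet normal -0.516 0.389 -0.763
outer loop
vertex 0.642 -1.778 2.292
vertex -0.318 -3.408 2.11
vertex -0.865 -1.046 3.686
endloop
endfacet
facet normal 0.505 0.858 0.096
outer loop
vertex -0.865 -1.046 3.686
vertex 1.525 -2.444 3.596
vertex 0.642 -1.778 2.292
endloop
endfacet
facet normal 0.691 -0.336 -0.640
outer loop
vertex 0.642 -1.778 2.292
vertex 0.565 -4.074 3.414
vertex -0.318 -3.408 2.11
endloop
endfacet
facet normal 0.691 -0.336 -0.640
outer loop
vertex 1.525 -2.444 3.596
vertex 0.565 -4.074 3.414
vertex 0.642 -1.778 2.292
endloop
endfacet
facet normal -0.476 0.298 -0.828
outer loop
vertex 1.533 -2.888 0.674
vertex 1.188 -2.383 1.054
vertex 1.818 -2.333 0.71
endloop
endfacet
facet normal 0.752 -0.350 -0.558
outer loop
vertex 1.533 -2.888 0.674
vertex 1.818 -2.333 0.71
vertex 2.357 -3.402 2.106
endloop
endfacet
facet normal 0.752 -0.351 -0.559
outer loop
vertex 2.357 -3.402 2.106
vertex 1.818 -2.333 0.71
vertex 2.642 -2.847 2.141
endloop
endfacet
facet normal 0.477 -0.297 0.827
outer loop
vertex 2.357 -3.402 2.106
vertex 2.642 -2.847 2.141
vertex 2.012 -2.897 2.486
endloop
endfacet
facet normal -0.476 0.298 -0.828
outer loop
vertex 1.818 -2.333 0.71
vertex 1.188 -2.383 1.054
vertex 1.629 -1.815 1.005
endloop
endfacet
facet normal 0.826 0.475 -0.305
outer loop
vertex 1.818 -2.333 0.71
vertex 1.629 -1.815 1.005
vertex 2.642 -2.847 2.141
endloop
endfacet
facet normal 0.825 0.476 -0.303
outer loop
vertex 2.642 -2.847 2.141
vertex 1.629 -1.815 1.005
vertex 2.452 -2.33 2.436
endloop
endfacet
facet normal 0.477 -0.297 0.827
outer loop
vertex 2.642 -2.847 2.141
vertex 2.452 -2.33 2.436
vertex 2.012 -2.897 2.486
endloop
endfacet
facet normal -0.476 0.298 -0.827
outer loop
vertex 1.629 -1.815 1.005
vertex 1.188 -2.383 1.054
vertex 1.108 -1.725 1.337
endloop
endfacet
facet normal 0.278 0.944 0.180
outer loop
vertex 1.629 -1.815 1.005
vertex 1.108 -1.725 1.337
vertex 2.452 -2.33 2.436
endloop
endfacet
facet normal 0.278 0.944 0.180
outer loop
vertex 2.452 -2.33 2.436
vertex 1.108 -1.725 1.337
vertex 1.931 -2.24 2.769
endloop
endfacet
facet normal 0.477 -0.297 0.827
outer loop
vertex 2.452 -2.33 2.436
vertex 1.931 -2.24 2.769
vertex 2.012 -2.897 2.486
endloop
endfacet
facet normal -0.476 0.298 -0.828
outer loop
vertex 1.108 -1.725 1.337
vertex 1.188 -2.383 1.054
vertex 0.647 -2.13 1.456
endloop
endfacet
facet normal -0.480 0.701 0.528
outer loop
vertex 1.108 -1.725 1.337
vertex 0.647 -2.13 1.456
vertex 1.931 -2.24 2.769
endloop
endfacet
facet normal -0.480 0.701 0.528
outer loop
vertex 1.931 -2.24 2.769
vertex 0.647 -2.13 1.456
vertex 1.47 -2.645 2.888
endloop
endfacet
facet normal 0.475 -0.298 0.828
outer loop
vertex 1.931 -2.24 2.769
vertex 1.47 -2.645 2.888
vertex 2.012 -2.897 2.486
endloop
endfacet
facet normal -0.476 0.297 -0.828
outer loop
vertex 0.647 -2.13 1.456
vertex 1.188 -2.383 1.054
vertex 0.594 -2.725 1.273
endloop
endfacet
facet normal -0.875 -0.069 0.478
outer loop
vertex 0.647 -2.13 1.456
vertex 0.594 -2.725 1.273
vertex 1.47 -2.645 2.888
endloop
endfacet
facet normal -0.875 -0.069 0.478
outer loop
vertex 1.47 -2.645 2.888
vertex 0.594 -2.725 1.273
vertex 1.417 -3.24 2.705
endloop
endfacet
facet normal 0.476 -0.297 0.828
outer loop
vertex 1.47 -2.645 2.888
vertex 1.417 -3.24 2.705
vertex 2.012 -2.897 2.486
endloop
endfacet
facet normal -0.476 0.298 -0.827
outer loop
vertex 0.594 -2.725 1.273
vertex 1.188 -2.383 1.054
vertex 0.988 -3.062 0.925
endloop
endfacet
facet normal -0.613 -0.787 0.069
outer loop
vertex 0.594 -2.725 1.273
vertex 0.988 -3.062 0.925
vertex 1.417 -3.24 2.705
endloop
endfacet
facet normal -0.612 -0.788 0.069
outer loop
vertex 1.417 -3.24 2.705
vertex 0.988 -3.062 0.925
vertex 1.812 -3.577 2.357
endloop
endfacet
facet normal 0.476 -0.297 0.828
outer loop
vertex 1.417 -3.24 2.705
vertex 1.812 -3.577 2.357
vertex 2.012 -2.897 2.486
endloop
endfacet
facet normal -0.476 0.297 -0.828
outer loop
vertex 0.988 -3.062 0.925
vertex 1.188 -2.383 1.054
vertex 1.533 -2.888 0.674
endloop
endfacet
facet normal 0.111 -0.913 -0.392
outer loop
vertex 0.988 -3.062 0.925
vertex 1.533 -2.888 0.674
vertex 1.812 -3.577 2.357
endloop
endfacet
facet normal 0.112 -0.913 -0.392
outer loop
vertex 1.812 -3.577 2.357
vertex 1.533 -2.888 0.674
vertex 2.357 -3.402 2.106
endloop
endfacet
facet normal 0.476 -0.297 0.827
outer loop
vertex 1.812 -3.577 2.357
vertex 2.357 -3.402 2.106
vertex 2.012 -2.897 2.486
endloop
endfacet

endsolid
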